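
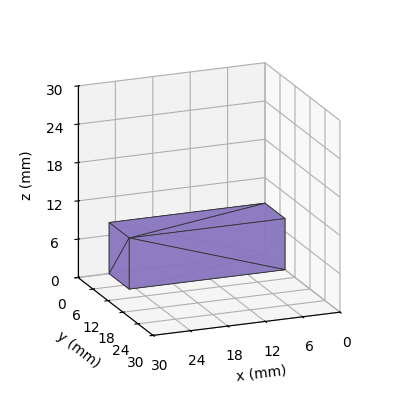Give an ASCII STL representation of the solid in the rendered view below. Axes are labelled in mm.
Reading the render: the shape is a rectangular box, roughly 25 × 8 mm footprint and 8 mm tall (dimensions read to the nearest mm from the axis ticks). For the STL, each face is triangulated and given an outward normal.

solid part
  facet normal 0.0000 0.0000 -1.0000
    outer loop
      vertex 25.00 8.00 0.00
      vertex 25.00 0.00 0.00
      vertex 0.00 0.00 0.00
    endloop
  endfacet
  facet normal 0.0000 0.0000 -1.0000
    outer loop
      vertex 0.00 8.00 0.00
      vertex 25.00 8.00 0.00
      vertex 0.00 0.00 0.00
    endloop
  endfacet
  facet normal 0.0000 0.0000 1.0000
    outer loop
      vertex 0.00 0.00 8.00
      vertex 25.00 0.00 8.00
      vertex 25.00 8.00 8.00
    endloop
  endfacet
  facet normal 0.0000 0.0000 1.0000
    outer loop
      vertex 0.00 0.00 8.00
      vertex 25.00 8.00 8.00
      vertex 0.00 8.00 8.00
    endloop
  endfacet
  facet normal 0.0000 -1.0000 0.0000
    outer loop
      vertex 0.00 0.00 0.00
      vertex 25.00 0.00 0.00
      vertex 25.00 0.00 8.00
    endloop
  endfacet
  facet normal 0.0000 -1.0000 0.0000
    outer loop
      vertex 0.00 0.00 0.00
      vertex 25.00 0.00 8.00
      vertex 0.00 0.00 8.00
    endloop
  endfacet
  facet normal 0.0000 1.0000 0.0000
    outer loop
      vertex 25.00 8.00 8.00
      vertex 25.00 8.00 0.00
      vertex 0.00 8.00 0.00
    endloop
  endfacet
  facet normal 0.0000 1.0000 0.0000
    outer loop
      vertex 0.00 8.00 8.00
      vertex 25.00 8.00 8.00
      vertex 0.00 8.00 0.00
    endloop
  endfacet
  facet normal -1.0000 0.0000 0.0000
    outer loop
      vertex 0.00 8.00 8.00
      vertex 0.00 8.00 0.00
      vertex 0.00 0.00 0.00
    endloop
  endfacet
  facet normal -1.0000 0.0000 0.0000
    outer loop
      vertex 0.00 0.00 8.00
      vertex 0.00 8.00 8.00
      vertex 0.00 0.00 0.00
    endloop
  endfacet
  facet normal 1.0000 0.0000 0.0000
    outer loop
      vertex 25.00 0.00 0.00
      vertex 25.00 8.00 0.00
      vertex 25.00 8.00 8.00
    endloop
  endfacet
  facet normal 1.0000 0.0000 0.0000
    outer loop
      vertex 25.00 0.00 0.00
      vertex 25.00 8.00 8.00
      vertex 25.00 0.00 8.00
    endloop
  endfacet
endsolid part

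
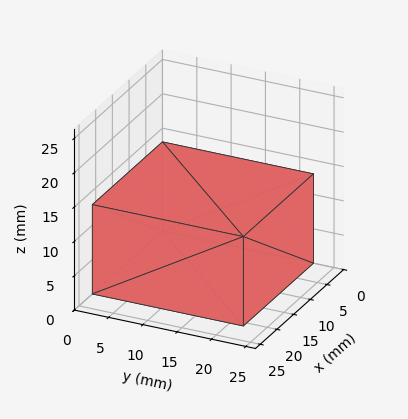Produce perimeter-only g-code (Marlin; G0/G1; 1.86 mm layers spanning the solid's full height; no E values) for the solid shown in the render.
Reading the render: the shape is a rectangular box, roughly 21 × 22 mm footprint and 13 mm tall (dimensions read to the nearest mm from the axis ticks). For the g-code, the solid's height is divided into equal slices at the stated Δz and each level perimeter traced with G1 moves after a G0 lift.

; perimeter-only toolpath
G21 ; units = mm
G90 ; absolute positioning
G28 ; home
; layer 1
G0 Z1.86
G0 X0.00 Y0.00
G1 X21.00 Y0.00
G1 X21.00 Y22.00
G1 X0.00 Y22.00
G1 X0.00 Y0.00
; layer 2
G0 Z3.71
G0 X0.00 Y0.00
G1 X21.00 Y0.00
G1 X21.00 Y22.00
G1 X0.00 Y22.00
G1 X0.00 Y0.00
; layer 3
G0 Z5.57
G0 X0.00 Y0.00
G1 X21.00 Y0.00
G1 X21.00 Y22.00
G1 X0.00 Y22.00
G1 X0.00 Y0.00
; layer 4
G0 Z7.43
G0 X0.00 Y0.00
G1 X21.00 Y0.00
G1 X21.00 Y22.00
G1 X0.00 Y22.00
G1 X0.00 Y0.00
; layer 5
G0 Z9.29
G0 X0.00 Y0.00
G1 X21.00 Y0.00
G1 X21.00 Y22.00
G1 X0.00 Y22.00
G1 X0.00 Y0.00
; layer 6
G0 Z11.14
G0 X0.00 Y0.00
G1 X21.00 Y0.00
G1 X21.00 Y22.00
G1 X0.00 Y22.00
G1 X0.00 Y0.00
; layer 7
G0 Z13.00
G0 X0.00 Y0.00
G1 X21.00 Y0.00
G1 X21.00 Y22.00
G1 X0.00 Y22.00
G1 X0.00 Y0.00
M2 ; end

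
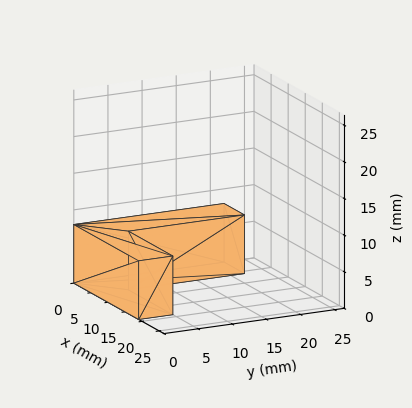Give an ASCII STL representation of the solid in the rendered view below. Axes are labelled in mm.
Reading the render: the shape is an L-shaped prism: outer 19 × 22 mm, arm thicknesses ≈ 5 mm (horizontal) and 6 mm (vertical), extruded 8 mm in z (dimensions read to the nearest mm from the axis ticks). For the STL, each face is triangulated and given an outward normal.

solid part
  facet normal 0.0000 0.0000 -1.0000
    outer loop
      vertex 19.00 5.00 0.00
      vertex 19.00 0.00 0.00
      vertex 0.00 0.00 0.00
    endloop
  endfacet
  facet normal 0.0000 0.0000 -1.0000
    outer loop
      vertex 6.00 5.00 0.00
      vertex 19.00 5.00 0.00
      vertex 0.00 0.00 0.00
    endloop
  endfacet
  facet normal 0.0000 0.0000 -1.0000
    outer loop
      vertex 6.00 22.00 0.00
      vertex 6.00 5.00 0.00
      vertex 0.00 0.00 0.00
    endloop
  endfacet
  facet normal 0.0000 0.0000 -1.0000
    outer loop
      vertex 0.00 22.00 0.00
      vertex 6.00 22.00 0.00
      vertex 0.00 0.00 0.00
    endloop
  endfacet
  facet normal 0.0000 0.0000 1.0000
    outer loop
      vertex 0.00 0.00 8.00
      vertex 19.00 0.00 8.00
      vertex 19.00 5.00 8.00
    endloop
  endfacet
  facet normal 0.0000 0.0000 1.0000
    outer loop
      vertex 0.00 0.00 8.00
      vertex 19.00 5.00 8.00
      vertex 6.00 5.00 8.00
    endloop
  endfacet
  facet normal 0.0000 0.0000 1.0000
    outer loop
      vertex 0.00 0.00 8.00
      vertex 6.00 5.00 8.00
      vertex 6.00 22.00 8.00
    endloop
  endfacet
  facet normal 0.0000 0.0000 1.0000
    outer loop
      vertex 0.00 0.00 8.00
      vertex 6.00 22.00 8.00
      vertex 0.00 22.00 8.00
    endloop
  endfacet
  facet normal 0.0000 -1.0000 0.0000
    outer loop
      vertex 0.00 0.00 0.00
      vertex 19.00 0.00 0.00
      vertex 19.00 0.00 8.00
    endloop
  endfacet
  facet normal 0.0000 -1.0000 0.0000
    outer loop
      vertex 0.00 0.00 0.00
      vertex 19.00 0.00 8.00
      vertex 0.00 0.00 8.00
    endloop
  endfacet
  facet normal 1.0000 0.0000 0.0000
    outer loop
      vertex 19.00 0.00 0.00
      vertex 19.00 5.00 0.00
      vertex 19.00 5.00 8.00
    endloop
  endfacet
  facet normal 1.0000 0.0000 0.0000
    outer loop
      vertex 19.00 0.00 0.00
      vertex 19.00 5.00 8.00
      vertex 19.00 0.00 8.00
    endloop
  endfacet
  facet normal 0.0000 1.0000 0.0000
    outer loop
      vertex 19.00 5.00 0.00
      vertex 6.00 5.00 0.00
      vertex 6.00 5.00 8.00
    endloop
  endfacet
  facet normal 0.0000 1.0000 0.0000
    outer loop
      vertex 19.00 5.00 0.00
      vertex 6.00 5.00 8.00
      vertex 19.00 5.00 8.00
    endloop
  endfacet
  facet normal 1.0000 0.0000 0.0000
    outer loop
      vertex 6.00 5.00 0.00
      vertex 6.00 22.00 0.00
      vertex 6.00 22.00 8.00
    endloop
  endfacet
  facet normal 1.0000 0.0000 0.0000
    outer loop
      vertex 6.00 5.00 0.00
      vertex 6.00 22.00 8.00
      vertex 6.00 5.00 8.00
    endloop
  endfacet
  facet normal 0.0000 1.0000 0.0000
    outer loop
      vertex 6.00 22.00 0.00
      vertex 0.00 22.00 0.00
      vertex 0.00 22.00 8.00
    endloop
  endfacet
  facet normal 0.0000 1.0000 0.0000
    outer loop
      vertex 6.00 22.00 0.00
      vertex 0.00 22.00 8.00
      vertex 6.00 22.00 8.00
    endloop
  endfacet
  facet normal -1.0000 0.0000 0.0000
    outer loop
      vertex 0.00 22.00 0.00
      vertex 0.00 0.00 0.00
      vertex 0.00 0.00 8.00
    endloop
  endfacet
  facet normal -1.0000 0.0000 0.0000
    outer loop
      vertex 0.00 22.00 0.00
      vertex 0.00 0.00 8.00
      vertex 0.00 22.00 8.00
    endloop
  endfacet
endsolid part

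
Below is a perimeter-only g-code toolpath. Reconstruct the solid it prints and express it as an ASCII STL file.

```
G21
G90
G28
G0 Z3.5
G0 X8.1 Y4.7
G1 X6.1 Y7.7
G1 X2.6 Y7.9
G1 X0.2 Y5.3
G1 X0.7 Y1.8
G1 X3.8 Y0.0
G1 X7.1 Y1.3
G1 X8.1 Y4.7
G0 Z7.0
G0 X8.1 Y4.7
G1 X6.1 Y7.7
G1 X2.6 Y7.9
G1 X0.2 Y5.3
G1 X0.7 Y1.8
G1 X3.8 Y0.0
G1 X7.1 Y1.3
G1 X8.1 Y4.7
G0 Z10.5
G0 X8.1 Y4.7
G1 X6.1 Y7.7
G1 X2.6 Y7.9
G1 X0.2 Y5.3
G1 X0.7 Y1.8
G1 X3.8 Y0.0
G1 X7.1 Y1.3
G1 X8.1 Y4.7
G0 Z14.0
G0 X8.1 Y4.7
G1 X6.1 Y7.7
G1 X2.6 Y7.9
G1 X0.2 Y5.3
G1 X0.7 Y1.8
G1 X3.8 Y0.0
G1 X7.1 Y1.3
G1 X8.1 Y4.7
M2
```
solid part
  facet normal 0.0000 0.0000 -1.0000
    outer loop
      vertex 2.6 7.9 0.0
      vertex 6.1 7.7 0.0
      vertex 8.1 4.7 0.0
    endloop
  endfacet
  facet normal 0.0000 0.0000 -1.0000
    outer loop
      vertex 0.2 5.3 0.0
      vertex 2.6 7.9 0.0
      vertex 8.1 4.7 0.0
    endloop
  endfacet
  facet normal 0.0000 0.0000 -1.0000
    outer loop
      vertex 0.7 1.8 0.0
      vertex 0.2 5.3 0.0
      vertex 8.1 4.7 0.0
    endloop
  endfacet
  facet normal 0.0000 0.0000 -1.0000
    outer loop
      vertex 3.8 0.0 0.0
      vertex 0.7 1.8 0.0
      vertex 8.1 4.7 0.0
    endloop
  endfacet
  facet normal 0.0000 0.0000 -1.0000
    outer loop
      vertex 7.1 1.3 0.0
      vertex 3.8 0.0 0.0
      vertex 8.1 4.7 0.0
    endloop
  endfacet
  facet normal 0.0000 0.0000 1.0000
    outer loop
      vertex 8.1 4.7 14.0
      vertex 6.1 7.7 14.0
      vertex 2.6 7.9 14.0
    endloop
  endfacet
  facet normal 0.0000 0.0000 1.0000
    outer loop
      vertex 8.1 4.7 14.0
      vertex 2.6 7.9 14.0
      vertex 0.2 5.3 14.0
    endloop
  endfacet
  facet normal 0.0000 0.0000 1.0000
    outer loop
      vertex 8.1 4.7 14.0
      vertex 0.2 5.3 14.0
      vertex 0.7 1.8 14.0
    endloop
  endfacet
  facet normal 0.0000 0.0000 1.0000
    outer loop
      vertex 8.1 4.7 14.0
      vertex 0.7 1.8 14.0
      vertex 3.8 0.0 14.0
    endloop
  endfacet
  facet normal 0.0000 0.0000 1.0000
    outer loop
      vertex 8.1 4.7 14.0
      vertex 3.8 0.0 14.0
      vertex 7.1 1.3 14.0
    endloop
  endfacet
  facet normal 0.8321 0.5547 0.0000
    outer loop
      vertex 8.1 4.7 0.0
      vertex 6.1 7.7 0.0
      vertex 6.1 7.7 14.0
    endloop
  endfacet
  facet normal 0.8321 0.5547 0.0000
    outer loop
      vertex 8.1 4.7 0.0
      vertex 6.1 7.7 14.0
      vertex 8.1 4.7 14.0
    endloop
  endfacet
  facet normal 0.0570 0.9984 0.0000
    outer loop
      vertex 6.1 7.7 0.0
      vertex 2.6 7.9 0.0
      vertex 2.6 7.9 14.0
    endloop
  endfacet
  facet normal 0.0570 0.9984 0.0000
    outer loop
      vertex 6.1 7.7 0.0
      vertex 2.6 7.9 14.0
      vertex 6.1 7.7 14.0
    endloop
  endfacet
  facet normal -0.7348 0.6783 0.0000
    outer loop
      vertex 2.6 7.9 0.0
      vertex 0.2 5.3 0.0
      vertex 0.2 5.3 14.0
    endloop
  endfacet
  facet normal -0.7348 0.6783 0.0000
    outer loop
      vertex 2.6 7.9 0.0
      vertex 0.2 5.3 14.0
      vertex 2.6 7.9 14.0
    endloop
  endfacet
  facet normal -0.9899 -0.1414 0.0000
    outer loop
      vertex 0.2 5.3 0.0
      vertex 0.7 1.8 0.0
      vertex 0.7 1.8 14.0
    endloop
  endfacet
  facet normal -0.9899 -0.1414 0.0000
    outer loop
      vertex 0.2 5.3 0.0
      vertex 0.7 1.8 14.0
      vertex 0.2 5.3 14.0
    endloop
  endfacet
  facet normal -0.5021 -0.8648 0.0000
    outer loop
      vertex 0.7 1.8 0.0
      vertex 3.8 0.0 0.0
      vertex 3.8 0.0 14.0
    endloop
  endfacet
  facet normal -0.5021 -0.8648 0.0000
    outer loop
      vertex 0.7 1.8 0.0
      vertex 3.8 0.0 14.0
      vertex 0.7 1.8 14.0
    endloop
  endfacet
  facet normal 0.3665 -0.9304 0.0000
    outer loop
      vertex 3.8 0.0 0.0
      vertex 7.1 1.3 0.0
      vertex 7.1 1.3 14.0
    endloop
  endfacet
  facet normal 0.3665 -0.9304 0.0000
    outer loop
      vertex 3.8 0.0 0.0
      vertex 7.1 1.3 14.0
      vertex 3.8 0.0 14.0
    endloop
  endfacet
  facet normal 0.9594 -0.2822 0.0000
    outer loop
      vertex 7.1 1.3 0.0
      vertex 8.1 4.7 0.0
      vertex 8.1 4.7 14.0
    endloop
  endfacet
  facet normal 0.9594 -0.2822 0.0000
    outer loop
      vertex 7.1 1.3 0.0
      vertex 8.1 4.7 14.0
      vertex 7.1 1.3 14.0
    endloop
  endfacet
endsolid part

The G0 Z moves step by Δz≈3.5 mm. Every layer's G1 loop is the same polygon, so the solid is a straight extrusion of it from z=0 to z≈14. Closing with flat bottom and top caps and triangulating gives 24 facets — a regular 7-sided prism (a cylinder approximated with 7 flat sides), circumscribed radius ≈ 4.1 mm, height ≈ 14 mm.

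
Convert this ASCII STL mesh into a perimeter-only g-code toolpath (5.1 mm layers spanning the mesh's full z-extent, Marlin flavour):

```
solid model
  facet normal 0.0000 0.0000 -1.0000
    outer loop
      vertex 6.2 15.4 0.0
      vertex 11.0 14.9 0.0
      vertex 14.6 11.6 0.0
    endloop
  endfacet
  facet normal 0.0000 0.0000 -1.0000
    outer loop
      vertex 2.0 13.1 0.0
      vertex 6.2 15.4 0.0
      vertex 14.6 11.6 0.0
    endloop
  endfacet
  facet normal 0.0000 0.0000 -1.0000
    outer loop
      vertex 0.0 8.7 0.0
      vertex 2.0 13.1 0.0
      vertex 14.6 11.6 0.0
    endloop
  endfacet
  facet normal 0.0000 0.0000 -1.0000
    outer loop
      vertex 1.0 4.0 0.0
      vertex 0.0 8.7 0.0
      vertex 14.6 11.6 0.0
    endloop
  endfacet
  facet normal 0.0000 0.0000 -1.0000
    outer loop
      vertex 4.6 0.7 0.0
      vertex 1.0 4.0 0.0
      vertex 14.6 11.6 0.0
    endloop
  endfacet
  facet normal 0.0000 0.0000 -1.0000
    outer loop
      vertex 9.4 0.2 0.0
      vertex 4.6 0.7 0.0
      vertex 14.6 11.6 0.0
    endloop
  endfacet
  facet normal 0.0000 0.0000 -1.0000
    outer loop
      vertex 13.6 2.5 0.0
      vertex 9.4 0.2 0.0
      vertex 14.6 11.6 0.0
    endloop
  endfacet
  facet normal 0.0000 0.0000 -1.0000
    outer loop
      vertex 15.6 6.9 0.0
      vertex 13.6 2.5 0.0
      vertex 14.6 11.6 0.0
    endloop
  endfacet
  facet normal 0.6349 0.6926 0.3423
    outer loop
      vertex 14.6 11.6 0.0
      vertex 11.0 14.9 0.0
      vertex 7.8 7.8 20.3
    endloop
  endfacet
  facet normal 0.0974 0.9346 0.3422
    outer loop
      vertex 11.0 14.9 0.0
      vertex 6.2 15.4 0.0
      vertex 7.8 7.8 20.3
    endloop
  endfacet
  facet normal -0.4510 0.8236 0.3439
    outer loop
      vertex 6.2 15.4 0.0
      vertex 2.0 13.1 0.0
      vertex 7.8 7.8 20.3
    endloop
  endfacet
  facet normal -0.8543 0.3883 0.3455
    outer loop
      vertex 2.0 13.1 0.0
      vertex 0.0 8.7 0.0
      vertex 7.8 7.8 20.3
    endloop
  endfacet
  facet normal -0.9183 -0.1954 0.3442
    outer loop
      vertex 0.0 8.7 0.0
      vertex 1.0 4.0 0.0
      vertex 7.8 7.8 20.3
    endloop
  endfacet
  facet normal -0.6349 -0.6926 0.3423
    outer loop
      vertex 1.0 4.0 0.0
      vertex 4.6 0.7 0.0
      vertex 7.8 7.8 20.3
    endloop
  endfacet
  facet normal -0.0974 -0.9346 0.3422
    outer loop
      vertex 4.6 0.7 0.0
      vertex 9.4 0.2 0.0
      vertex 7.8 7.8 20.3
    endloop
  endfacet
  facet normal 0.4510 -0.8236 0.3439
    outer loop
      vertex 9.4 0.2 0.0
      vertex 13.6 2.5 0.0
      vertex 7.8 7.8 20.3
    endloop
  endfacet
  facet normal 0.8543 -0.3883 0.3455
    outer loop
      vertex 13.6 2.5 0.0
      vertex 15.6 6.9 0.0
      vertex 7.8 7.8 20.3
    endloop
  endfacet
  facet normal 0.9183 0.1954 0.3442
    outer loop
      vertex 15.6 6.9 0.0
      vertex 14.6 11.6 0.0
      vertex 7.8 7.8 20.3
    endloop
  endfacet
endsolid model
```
; perimeter-only toolpath
G21 ; units = mm
G90 ; absolute positioning
G28 ; home
; layer 1
G0 Z5.1
G0 X12.9 Y10.6
G1 X10.2 Y13.1
G1 X6.6 Y13.5
G1 X3.5 Y11.8
G1 X1.9 Y8.5
G1 X2.7 Y5.0
G1 X5.4 Y2.5
G1 X9.0 Y2.1
G1 X12.1 Y3.8
G1 X13.6 Y7.1
G1 X12.9 Y10.6
; layer 2
G0 Z10.2
G0 X11.2 Y9.7
G1 X9.4 Y11.3
G1 X7.0 Y11.6
G1 X4.9 Y10.4
G1 X3.9 Y8.2
G1 X4.4 Y5.9
G1 X6.2 Y4.2
G1 X8.6 Y4.0
G1 X10.7 Y5.2
G1 X11.7 Y7.3
G1 X11.2 Y9.7
; layer 3
G0 Z15.2
G0 X9.5 Y8.8
G1 X8.6 Y9.6
G1 X7.4 Y9.7
G1 X6.3 Y9.1
G1 X5.8 Y8.0
G1 X6.1 Y6.8
G1 X7.0 Y6.0
G1 X8.2 Y5.9
G1 X9.2 Y6.5
G1 X9.8 Y7.6
G1 X9.5 Y8.8
M2 ; end

The solid is a regular 10-sided pyramid, base circumscribed radius ≈ 7.8 mm, apex at z ≈ 20.3 mm. Slicing at Δz = 5.1 mm — 4 equal slices spanning the solid's height, so layer i sits at z = i·h/4 — gives 3 non-empty perimeters. Each is a 10-segment closed polygon; G0 lifts to the layer z and rapids to the start vertex, then G1 traces the edges. The cross-section shrinks linearly with z (the slice at the apex is degenerate and omitted).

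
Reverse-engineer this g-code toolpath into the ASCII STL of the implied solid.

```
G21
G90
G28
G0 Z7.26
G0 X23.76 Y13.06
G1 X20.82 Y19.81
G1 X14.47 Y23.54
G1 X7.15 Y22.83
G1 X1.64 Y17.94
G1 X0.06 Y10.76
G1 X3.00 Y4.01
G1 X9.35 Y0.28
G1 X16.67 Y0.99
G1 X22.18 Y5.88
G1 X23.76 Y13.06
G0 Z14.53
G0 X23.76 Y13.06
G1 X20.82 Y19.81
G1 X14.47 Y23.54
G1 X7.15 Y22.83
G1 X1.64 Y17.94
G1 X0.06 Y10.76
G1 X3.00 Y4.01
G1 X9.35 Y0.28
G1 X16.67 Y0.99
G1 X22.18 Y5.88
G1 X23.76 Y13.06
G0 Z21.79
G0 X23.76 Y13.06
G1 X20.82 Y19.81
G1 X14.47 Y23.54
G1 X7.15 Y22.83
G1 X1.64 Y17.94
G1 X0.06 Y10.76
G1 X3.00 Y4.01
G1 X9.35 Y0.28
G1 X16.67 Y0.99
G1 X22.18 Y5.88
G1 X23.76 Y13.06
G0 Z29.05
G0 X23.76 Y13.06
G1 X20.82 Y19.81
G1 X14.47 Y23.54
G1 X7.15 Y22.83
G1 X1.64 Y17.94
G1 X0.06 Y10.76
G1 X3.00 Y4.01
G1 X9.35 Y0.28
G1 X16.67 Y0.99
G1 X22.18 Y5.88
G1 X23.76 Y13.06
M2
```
solid part
  facet normal 0.0000 0.0000 -1.0000
    outer loop
      vertex 14.47 23.54 0.00
      vertex 20.82 19.81 0.00
      vertex 23.76 13.06 0.00
    endloop
  endfacet
  facet normal 0.0000 0.0000 -1.0000
    outer loop
      vertex 7.15 22.83 0.00
      vertex 14.47 23.54 0.00
      vertex 23.76 13.06 0.00
    endloop
  endfacet
  facet normal 0.0000 0.0000 -1.0000
    outer loop
      vertex 1.64 17.94 0.00
      vertex 7.15 22.83 0.00
      vertex 23.76 13.06 0.00
    endloop
  endfacet
  facet normal 0.0000 0.0000 -1.0000
    outer loop
      vertex 0.06 10.76 0.00
      vertex 1.64 17.94 0.00
      vertex 23.76 13.06 0.00
    endloop
  endfacet
  facet normal 0.0000 0.0000 -1.0000
    outer loop
      vertex 3.00 4.01 0.00
      vertex 0.06 10.76 0.00
      vertex 23.76 13.06 0.00
    endloop
  endfacet
  facet normal 0.0000 0.0000 -1.0000
    outer loop
      vertex 9.35 0.28 0.00
      vertex 3.00 4.01 0.00
      vertex 23.76 13.06 0.00
    endloop
  endfacet
  facet normal 0.0000 0.0000 -1.0000
    outer loop
      vertex 16.67 0.99 0.00
      vertex 9.35 0.28 0.00
      vertex 23.76 13.06 0.00
    endloop
  endfacet
  facet normal 0.0000 0.0000 -1.0000
    outer loop
      vertex 22.18 5.88 0.00
      vertex 16.67 0.99 0.00
      vertex 23.76 13.06 0.00
    endloop
  endfacet
  facet normal 0.0000 0.0000 1.0000
    outer loop
      vertex 23.76 13.06 29.05
      vertex 20.82 19.81 29.05
      vertex 14.47 23.54 29.05
    endloop
  endfacet
  facet normal 0.0000 0.0000 1.0000
    outer loop
      vertex 23.76 13.06 29.05
      vertex 14.47 23.54 29.05
      vertex 7.15 22.83 29.05
    endloop
  endfacet
  facet normal 0.0000 0.0000 1.0000
    outer loop
      vertex 23.76 13.06 29.05
      vertex 7.15 22.83 29.05
      vertex 1.64 17.94 29.05
    endloop
  endfacet
  facet normal 0.0000 0.0000 1.0000
    outer loop
      vertex 23.76 13.06 29.05
      vertex 1.64 17.94 29.05
      vertex 0.06 10.76 29.05
    endloop
  endfacet
  facet normal 0.0000 0.0000 1.0000
    outer loop
      vertex 23.76 13.06 29.05
      vertex 0.06 10.76 29.05
      vertex 3.00 4.01 29.05
    endloop
  endfacet
  facet normal 0.0000 0.0000 1.0000
    outer loop
      vertex 23.76 13.06 29.05
      vertex 3.00 4.01 29.05
      vertex 9.35 0.28 29.05
    endloop
  endfacet
  facet normal 0.0000 0.0000 1.0000
    outer loop
      vertex 23.76 13.06 29.05
      vertex 9.35 0.28 29.05
      vertex 16.67 0.99 29.05
    endloop
  endfacet
  facet normal 0.0000 0.0000 1.0000
    outer loop
      vertex 23.76 13.06 29.05
      vertex 16.67 0.99 29.05
      vertex 22.18 5.88 29.05
    endloop
  endfacet
  facet normal 0.9168 0.3993 0.0000
    outer loop
      vertex 23.76 13.06 0.00
      vertex 20.82 19.81 0.00
      vertex 20.82 19.81 29.05
    endloop
  endfacet
  facet normal 0.9168 0.3993 0.0000
    outer loop
      vertex 23.76 13.06 0.00
      vertex 20.82 19.81 29.05
      vertex 23.76 13.06 29.05
    endloop
  endfacet
  facet normal 0.5065 0.8622 0.0000
    outer loop
      vertex 20.82 19.81 0.00
      vertex 14.47 23.54 0.00
      vertex 14.47 23.54 29.05
    endloop
  endfacet
  facet normal 0.5065 0.8622 0.0000
    outer loop
      vertex 20.82 19.81 0.00
      vertex 14.47 23.54 29.05
      vertex 20.82 19.81 29.05
    endloop
  endfacet
  facet normal -0.0965 0.9953 0.0000
    outer loop
      vertex 14.47 23.54 0.00
      vertex 7.15 22.83 0.00
      vertex 7.15 22.83 29.05
    endloop
  endfacet
  facet normal -0.0965 0.9953 0.0000
    outer loop
      vertex 14.47 23.54 0.00
      vertex 7.15 22.83 29.05
      vertex 14.47 23.54 29.05
    endloop
  endfacet
  facet normal -0.6638 0.7479 0.0000
    outer loop
      vertex 7.15 22.83 0.00
      vertex 1.64 17.94 0.00
      vertex 1.64 17.94 29.05
    endloop
  endfacet
  facet normal -0.6638 0.7479 0.0000
    outer loop
      vertex 7.15 22.83 0.00
      vertex 1.64 17.94 29.05
      vertex 7.15 22.83 29.05
    endloop
  endfacet
  facet normal -0.9766 0.2149 0.0000
    outer loop
      vertex 1.64 17.94 0.00
      vertex 0.06 10.76 0.00
      vertex 0.06 10.76 29.05
    endloop
  endfacet
  facet normal -0.9766 0.2149 0.0000
    outer loop
      vertex 1.64 17.94 0.00
      vertex 0.06 10.76 29.05
      vertex 1.64 17.94 29.05
    endloop
  endfacet
  facet normal -0.9168 -0.3993 0.0000
    outer loop
      vertex 0.06 10.76 0.00
      vertex 3.00 4.01 0.00
      vertex 3.00 4.01 29.05
    endloop
  endfacet
  facet normal -0.9168 -0.3993 0.0000
    outer loop
      vertex 0.06 10.76 0.00
      vertex 3.00 4.01 29.05
      vertex 0.06 10.76 29.05
    endloop
  endfacet
  facet normal -0.5065 -0.8622 0.0000
    outer loop
      vertex 3.00 4.01 0.00
      vertex 9.35 0.28 0.00
      vertex 9.35 0.28 29.05
    endloop
  endfacet
  facet normal -0.5065 -0.8622 0.0000
    outer loop
      vertex 3.00 4.01 0.00
      vertex 9.35 0.28 29.05
      vertex 3.00 4.01 29.05
    endloop
  endfacet
  facet normal 0.0965 -0.9953 0.0000
    outer loop
      vertex 9.35 0.28 0.00
      vertex 16.67 0.99 0.00
      vertex 16.67 0.99 29.05
    endloop
  endfacet
  facet normal 0.0965 -0.9953 0.0000
    outer loop
      vertex 9.35 0.28 0.00
      vertex 16.67 0.99 29.05
      vertex 9.35 0.28 29.05
    endloop
  endfacet
  facet normal 0.6638 -0.7479 0.0000
    outer loop
      vertex 16.67 0.99 0.00
      vertex 22.18 5.88 0.00
      vertex 22.18 5.88 29.05
    endloop
  endfacet
  facet normal 0.6638 -0.7479 0.0000
    outer loop
      vertex 16.67 0.99 0.00
      vertex 22.18 5.88 29.05
      vertex 16.67 0.99 29.05
    endloop
  endfacet
  facet normal 0.9766 -0.2149 0.0000
    outer loop
      vertex 22.18 5.88 0.00
      vertex 23.76 13.06 0.00
      vertex 23.76 13.06 29.05
    endloop
  endfacet
  facet normal 0.9766 -0.2149 0.0000
    outer loop
      vertex 22.18 5.88 0.00
      vertex 23.76 13.06 29.05
      vertex 22.18 5.88 29.05
    endloop
  endfacet
endsolid part

The G0 Z moves step by Δz≈7.26 mm. Every layer's G1 loop is the same polygon, so the solid is a straight extrusion of it from z=0 to z≈29.1. Closing with flat bottom and top caps and triangulating gives 36 facets — a regular 10-sided prism (a cylinder approximated with 10 flat sides), circumscribed radius ≈ 11.9 mm, height ≈ 29.1 mm.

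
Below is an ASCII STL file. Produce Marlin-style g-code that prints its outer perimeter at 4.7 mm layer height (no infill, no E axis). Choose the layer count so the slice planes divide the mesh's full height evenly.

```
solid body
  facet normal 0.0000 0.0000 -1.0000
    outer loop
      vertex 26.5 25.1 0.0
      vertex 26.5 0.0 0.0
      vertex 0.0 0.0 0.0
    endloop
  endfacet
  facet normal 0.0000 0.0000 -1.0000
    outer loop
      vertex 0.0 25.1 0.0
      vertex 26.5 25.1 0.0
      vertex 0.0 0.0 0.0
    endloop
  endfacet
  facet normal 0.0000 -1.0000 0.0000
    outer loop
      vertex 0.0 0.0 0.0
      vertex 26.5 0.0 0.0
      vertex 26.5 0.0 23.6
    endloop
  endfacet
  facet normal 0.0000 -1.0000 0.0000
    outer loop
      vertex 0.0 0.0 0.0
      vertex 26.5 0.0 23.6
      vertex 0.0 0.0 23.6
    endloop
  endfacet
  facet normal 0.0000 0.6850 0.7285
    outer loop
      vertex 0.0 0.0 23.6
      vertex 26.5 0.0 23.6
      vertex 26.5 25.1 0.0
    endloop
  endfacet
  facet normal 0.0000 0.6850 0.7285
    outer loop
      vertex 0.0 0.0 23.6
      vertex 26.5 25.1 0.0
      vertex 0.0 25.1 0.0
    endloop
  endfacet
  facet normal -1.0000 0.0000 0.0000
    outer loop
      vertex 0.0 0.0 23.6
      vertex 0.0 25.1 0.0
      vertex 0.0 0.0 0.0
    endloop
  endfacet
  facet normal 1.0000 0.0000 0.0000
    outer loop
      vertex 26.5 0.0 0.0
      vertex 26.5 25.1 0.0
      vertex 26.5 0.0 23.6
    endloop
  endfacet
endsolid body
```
; perimeter-only toolpath
G21 ; units = mm
G90 ; absolute positioning
G28 ; home
; layer 1
G0 Z4.7
G0 X0.0 Y0.0
G1 X26.5 Y0.0
G1 X26.5 Y20.1
G1 X0.0 Y20.1
G1 X0.0 Y0.0
; layer 2
G0 Z9.4
G0 X0.0 Y0.0
G1 X26.5 Y0.0
G1 X26.5 Y15.1
G1 X0.0 Y15.1
G1 X0.0 Y0.0
; layer 3
G0 Z14.2
G0 X0.0 Y0.0
G1 X26.5 Y0.0
G1 X26.5 Y10.0
G1 X0.0 Y10.0
G1 X0.0 Y0.0
; layer 4
G0 Z18.9
G0 X0.0 Y0.0
G1 X26.5 Y0.0
G1 X26.5 Y5.0
G1 X0.0 Y5.0
G1 X0.0 Y0.0
M2 ; end

The solid is a wedge (ramp): 26.5 × 25.1 mm base, rising to 23.6 mm along the y=0 edge and sloping linearly to z=0 at y=25.1. Slicing at Δz = 4.7 mm — 5 equal slices spanning the solid's height, so layer i sits at z = i·h/5 — gives 4 non-empty perimeters. Each is a 4-segment closed polygon; G0 lifts to the layer z and rapids to the start vertex, then G1 traces the edges. The cross-section shrinks linearly with z (the slice at the apex is degenerate and omitted).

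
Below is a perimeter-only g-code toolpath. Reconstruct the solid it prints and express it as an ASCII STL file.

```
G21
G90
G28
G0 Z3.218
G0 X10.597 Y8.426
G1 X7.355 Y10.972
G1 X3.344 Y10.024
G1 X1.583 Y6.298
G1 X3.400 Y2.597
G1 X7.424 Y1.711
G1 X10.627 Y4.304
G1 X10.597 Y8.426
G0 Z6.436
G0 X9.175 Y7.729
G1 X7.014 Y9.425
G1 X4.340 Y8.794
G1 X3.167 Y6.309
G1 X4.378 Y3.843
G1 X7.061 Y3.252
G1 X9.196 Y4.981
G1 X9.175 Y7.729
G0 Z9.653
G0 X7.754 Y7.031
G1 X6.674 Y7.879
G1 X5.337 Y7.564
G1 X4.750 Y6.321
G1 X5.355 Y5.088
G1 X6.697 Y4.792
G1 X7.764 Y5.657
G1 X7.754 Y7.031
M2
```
solid part
  facet normal 0.0000 0.0000 -1.0000
    outer loop
      vertex 2.347 11.255 0.000
      vertex 7.696 12.518 0.000
      vertex 12.018 9.124 0.000
    endloop
  endfacet
  facet normal 0.0000 0.0000 -1.0000
    outer loop
      vertex 0.000 6.286 0.000
      vertex 2.347 11.255 0.000
      vertex 12.018 9.124 0.000
    endloop
  endfacet
  facet normal 0.0000 0.0000 -1.0000
    outer loop
      vertex 2.422 1.352 0.000
      vertex 0.000 6.286 0.000
      vertex 12.018 9.124 0.000
    endloop
  endfacet
  facet normal 0.0000 0.0000 -1.0000
    outer loop
      vertex 7.788 0.170 0.000
      vertex 2.422 1.352 0.000
      vertex 12.018 9.124 0.000
    endloop
  endfacet
  facet normal 0.0000 0.0000 -1.0000
    outer loop
      vertex 12.059 3.628 0.000
      vertex 7.788 0.170 0.000
      vertex 12.018 9.124 0.000
    endloop
  endfacet
  facet normal 0.5646 0.7190 0.4053
    outer loop
      vertex 12.018 9.124 0.000
      vertex 7.696 12.518 0.000
      vertex 6.333 6.333 12.871
    endloop
  endfacet
  facet normal -0.2101 0.8897 0.4053
    outer loop
      vertex 7.696 12.518 0.000
      vertex 2.347 11.255 0.000
      vertex 6.333 6.333 12.871
    endloop
  endfacet
  facet normal -0.8266 0.3904 0.4053
    outer loop
      vertex 2.347 11.255 0.000
      vertex 0.000 6.286 0.000
      vertex 6.333 6.333 12.871
    endloop
  endfacet
  facet normal -0.8207 -0.4028 0.4053
    outer loop
      vertex 0.000 6.286 0.000
      vertex 2.422 1.352 0.000
      vertex 6.333 6.333 12.871
    endloop
  endfacet
  facet normal -0.1967 -0.8928 0.4053
    outer loop
      vertex 2.422 1.352 0.000
      vertex 7.788 0.170 0.000
      vertex 6.333 6.333 12.871
    endloop
  endfacet
  facet normal 0.5753 -0.7105 0.4052
    outer loop
      vertex 7.788 0.170 0.000
      vertex 12.059 3.628 0.000
      vertex 6.333 6.333 12.871
    endloop
  endfacet
  facet normal 0.9142 0.0068 0.4053
    outer loop
      vertex 12.059 3.628 0.000
      vertex 12.018 9.124 0.000
      vertex 6.333 6.333 12.871
    endloop
  endfacet
endsolid part

The G0 Z moves step by Δz≈3.218 mm. The G1 loops shrink linearly with z, so the solid tapers from its base footprint up to z≈12.9. Closing with a flat bottom cap and the tapered top and triangulating gives 12 facets — a regular 7-sided pyramid, base circumscribed radius ≈ 6.33 mm, apex at z ≈ 12.9 mm.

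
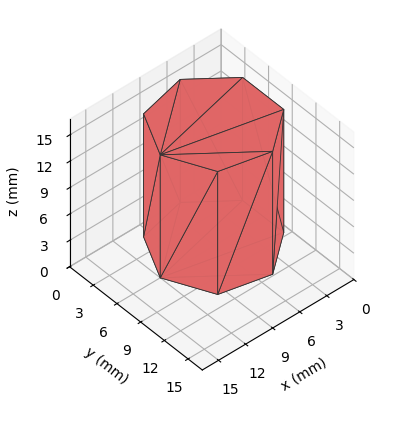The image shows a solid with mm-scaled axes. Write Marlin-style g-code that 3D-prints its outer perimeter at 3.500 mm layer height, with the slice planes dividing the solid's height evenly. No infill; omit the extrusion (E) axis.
Reading the render: the shape is a regular 7-sided prism (a cylinder approximated with 7 flat sides), circumscribed radius ≈ 6 mm, height ≈ 14 mm (dimensions read to the nearest mm from the axis ticks). For the g-code, the solid's height is divided into equal slices at the stated Δz and each level perimeter traced with G1 moves after a G0 lift.

; perimeter-only toolpath
G21 ; units = mm
G90 ; absolute positioning
G28 ; home
; layer 1
G0 Z3.500
G0 X12.000 Y6.000
G1 X9.741 Y10.691
G1 X4.665 Y11.850
G1 X0.594 Y8.603
G1 X0.594 Y3.397
G1 X4.665 Y0.150
G1 X9.741 Y1.309
G1 X12.000 Y6.000
; layer 2
G0 Z7.000
G0 X12.000 Y6.000
G1 X9.741 Y10.691
G1 X4.665 Y11.850
G1 X0.594 Y8.603
G1 X0.594 Y3.397
G1 X4.665 Y0.150
G1 X9.741 Y1.309
G1 X12.000 Y6.000
; layer 3
G0 Z10.500
G0 X12.000 Y6.000
G1 X9.741 Y10.691
G1 X4.665 Y11.850
G1 X0.594 Y8.603
G1 X0.594 Y3.397
G1 X4.665 Y0.150
G1 X9.741 Y1.309
G1 X12.000 Y6.000
; layer 4
G0 Z14.000
G0 X12.000 Y6.000
G1 X9.741 Y10.691
G1 X4.665 Y11.850
G1 X0.594 Y8.603
G1 X0.594 Y3.397
G1 X4.665 Y0.150
G1 X9.741 Y1.309
G1 X12.000 Y6.000
M2 ; end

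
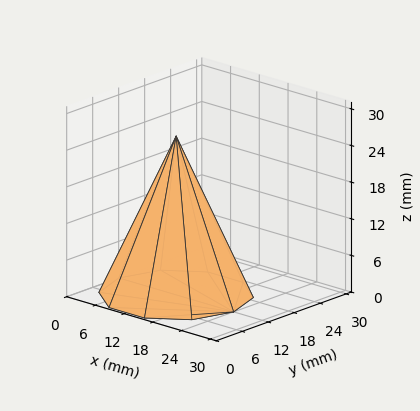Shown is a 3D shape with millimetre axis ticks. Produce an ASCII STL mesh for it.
Reading the render: the shape is a regular 10-sided pyramid, base circumscribed radius ≈ 12 mm, apex at z ≈ 26 mm (dimensions read to the nearest mm from the axis ticks). For the STL, each face is triangulated and given an outward normal.

solid part
  facet normal 0.0000 0.0000 -1.0000
    outer loop
      vertex 15.7 23.4 0.0
      vertex 21.7 19.1 0.0
      vertex 24.0 12.0 0.0
    endloop
  endfacet
  facet normal 0.0000 0.0000 -1.0000
    outer loop
      vertex 8.3 23.4 0.0
      vertex 15.7 23.4 0.0
      vertex 24.0 12.0 0.0
    endloop
  endfacet
  facet normal 0.0000 0.0000 -1.0000
    outer loop
      vertex 2.3 19.1 0.0
      vertex 8.3 23.4 0.0
      vertex 24.0 12.0 0.0
    endloop
  endfacet
  facet normal 0.0000 0.0000 -1.0000
    outer loop
      vertex 0.0 12.0 0.0
      vertex 2.3 19.1 0.0
      vertex 24.0 12.0 0.0
    endloop
  endfacet
  facet normal 0.0000 0.0000 -1.0000
    outer loop
      vertex 2.3 4.9 0.0
      vertex 0.0 12.0 0.0
      vertex 24.0 12.0 0.0
    endloop
  endfacet
  facet normal 0.0000 0.0000 -1.0000
    outer loop
      vertex 8.3 0.6 0.0
      vertex 2.3 4.9 0.0
      vertex 24.0 12.0 0.0
    endloop
  endfacet
  facet normal 0.0000 0.0000 -1.0000
    outer loop
      vertex 15.7 0.6 0.0
      vertex 8.3 0.6 0.0
      vertex 24.0 12.0 0.0
    endloop
  endfacet
  facet normal 0.0000 0.0000 -1.0000
    outer loop
      vertex 21.7 4.9 0.0
      vertex 15.7 0.6 0.0
      vertex 24.0 12.0 0.0
    endloop
  endfacet
  facet normal 0.8711 0.2822 0.4020
    outer loop
      vertex 24.0 12.0 0.0
      vertex 21.7 19.1 0.0
      vertex 12.0 12.0 26.0
    endloop
  endfacet
  facet normal 0.5333 0.7442 0.4022
    outer loop
      vertex 21.7 19.1 0.0
      vertex 15.7 23.4 0.0
      vertex 12.0 12.0 26.0
    endloop
  endfacet
  facet normal 0.0000 0.9158 0.4016
    outer loop
      vertex 15.7 23.4 0.0
      vertex 8.3 23.4 0.0
      vertex 12.0 12.0 26.0
    endloop
  endfacet
  facet normal -0.5333 0.7442 0.4022
    outer loop
      vertex 8.3 23.4 0.0
      vertex 2.3 19.1 0.0
      vertex 12.0 12.0 26.0
    endloop
  endfacet
  facet normal -0.8711 0.2822 0.4020
    outer loop
      vertex 2.3 19.1 0.0
      vertex 0.0 12.0 0.0
      vertex 12.0 12.0 26.0
    endloop
  endfacet
  facet normal -0.8711 -0.2822 0.4020
    outer loop
      vertex 0.0 12.0 0.0
      vertex 2.3 4.9 0.0
      vertex 12.0 12.0 26.0
    endloop
  endfacet
  facet normal -0.5333 -0.7442 0.4022
    outer loop
      vertex 2.3 4.9 0.0
      vertex 8.3 0.6 0.0
      vertex 12.0 12.0 26.0
    endloop
  endfacet
  facet normal 0.0000 -0.9158 0.4016
    outer loop
      vertex 8.3 0.6 0.0
      vertex 15.7 0.6 0.0
      vertex 12.0 12.0 26.0
    endloop
  endfacet
  facet normal 0.5333 -0.7442 0.4022
    outer loop
      vertex 15.7 0.6 0.0
      vertex 21.7 4.9 0.0
      vertex 12.0 12.0 26.0
    endloop
  endfacet
  facet normal 0.8711 -0.2822 0.4020
    outer loop
      vertex 21.7 4.9 0.0
      vertex 24.0 12.0 0.0
      vertex 12.0 12.0 26.0
    endloop
  endfacet
endsolid part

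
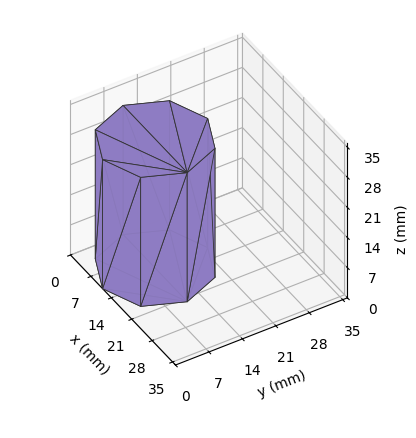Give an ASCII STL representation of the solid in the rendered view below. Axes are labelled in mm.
Reading the render: the shape is a regular 8-sided prism (a cylinder approximated with 8 flat sides), circumscribed radius ≈ 11 mm, height ≈ 30 mm (dimensions read to the nearest mm from the axis ticks). For the STL, each face is triangulated and given an outward normal.

solid part
  facet normal 0.0000 0.0000 -1.0000
    outer loop
      vertex 11.000 22.000 0.000
      vertex 18.778 18.778 0.000
      vertex 22.000 11.000 0.000
    endloop
  endfacet
  facet normal 0.0000 0.0000 -1.0000
    outer loop
      vertex 3.222 18.778 0.000
      vertex 11.000 22.000 0.000
      vertex 22.000 11.000 0.000
    endloop
  endfacet
  facet normal 0.0000 0.0000 -1.0000
    outer loop
      vertex 0.000 11.000 0.000
      vertex 3.222 18.778 0.000
      vertex 22.000 11.000 0.000
    endloop
  endfacet
  facet normal 0.0000 0.0000 -1.0000
    outer loop
      vertex 3.222 3.222 0.000
      vertex 0.000 11.000 0.000
      vertex 22.000 11.000 0.000
    endloop
  endfacet
  facet normal 0.0000 0.0000 -1.0000
    outer loop
      vertex 11.000 0.000 0.000
      vertex 3.222 3.222 0.000
      vertex 22.000 11.000 0.000
    endloop
  endfacet
  facet normal 0.0000 0.0000 -1.0000
    outer loop
      vertex 18.778 3.222 0.000
      vertex 11.000 0.000 0.000
      vertex 22.000 11.000 0.000
    endloop
  endfacet
  facet normal 0.0000 0.0000 1.0000
    outer loop
      vertex 22.000 11.000 30.000
      vertex 18.778 18.778 30.000
      vertex 11.000 22.000 30.000
    endloop
  endfacet
  facet normal 0.0000 0.0000 1.0000
    outer loop
      vertex 22.000 11.000 30.000
      vertex 11.000 22.000 30.000
      vertex 3.222 18.778 30.000
    endloop
  endfacet
  facet normal 0.0000 0.0000 1.0000
    outer loop
      vertex 22.000 11.000 30.000
      vertex 3.222 18.778 30.000
      vertex 0.000 11.000 30.000
    endloop
  endfacet
  facet normal 0.0000 0.0000 1.0000
    outer loop
      vertex 22.000 11.000 30.000
      vertex 0.000 11.000 30.000
      vertex 3.222 3.222 30.000
    endloop
  endfacet
  facet normal 0.0000 0.0000 1.0000
    outer loop
      vertex 22.000 11.000 30.000
      vertex 3.222 3.222 30.000
      vertex 11.000 0.000 30.000
    endloop
  endfacet
  facet normal 0.0000 0.0000 1.0000
    outer loop
      vertex 22.000 11.000 30.000
      vertex 11.000 0.000 30.000
      vertex 18.778 3.222 30.000
    endloop
  endfacet
  facet normal 0.9239 0.3827 0.0000
    outer loop
      vertex 22.000 11.000 0.000
      vertex 18.778 18.778 0.000
      vertex 18.778 18.778 30.000
    endloop
  endfacet
  facet normal 0.9239 0.3827 0.0000
    outer loop
      vertex 22.000 11.000 0.000
      vertex 18.778 18.778 30.000
      vertex 22.000 11.000 30.000
    endloop
  endfacet
  facet normal 0.3827 0.9239 0.0000
    outer loop
      vertex 18.778 18.778 0.000
      vertex 11.000 22.000 0.000
      vertex 11.000 22.000 30.000
    endloop
  endfacet
  facet normal 0.3827 0.9239 0.0000
    outer loop
      vertex 18.778 18.778 0.000
      vertex 11.000 22.000 30.000
      vertex 18.778 18.778 30.000
    endloop
  endfacet
  facet normal -0.3827 0.9239 0.0000
    outer loop
      vertex 11.000 22.000 0.000
      vertex 3.222 18.778 0.000
      vertex 3.222 18.778 30.000
    endloop
  endfacet
  facet normal -0.3827 0.9239 0.0000
    outer loop
      vertex 11.000 22.000 0.000
      vertex 3.222 18.778 30.000
      vertex 11.000 22.000 30.000
    endloop
  endfacet
  facet normal -0.9239 0.3827 0.0000
    outer loop
      vertex 3.222 18.778 0.000
      vertex 0.000 11.000 0.000
      vertex 0.000 11.000 30.000
    endloop
  endfacet
  facet normal -0.9239 0.3827 0.0000
    outer loop
      vertex 3.222 18.778 0.000
      vertex 0.000 11.000 30.000
      vertex 3.222 18.778 30.000
    endloop
  endfacet
  facet normal -0.9239 -0.3827 0.0000
    outer loop
      vertex 0.000 11.000 0.000
      vertex 3.222 3.222 0.000
      vertex 3.222 3.222 30.000
    endloop
  endfacet
  facet normal -0.9239 -0.3827 0.0000
    outer loop
      vertex 0.000 11.000 0.000
      vertex 3.222 3.222 30.000
      vertex 0.000 11.000 30.000
    endloop
  endfacet
  facet normal -0.3827 -0.9239 0.0000
    outer loop
      vertex 3.222 3.222 0.000
      vertex 11.000 0.000 0.000
      vertex 11.000 0.000 30.000
    endloop
  endfacet
  facet normal -0.3827 -0.9239 0.0000
    outer loop
      vertex 3.222 3.222 0.000
      vertex 11.000 0.000 30.000
      vertex 3.222 3.222 30.000
    endloop
  endfacet
  facet normal 0.3827 -0.9239 0.0000
    outer loop
      vertex 11.000 0.000 0.000
      vertex 18.778 3.222 0.000
      vertex 18.778 3.222 30.000
    endloop
  endfacet
  facet normal 0.3827 -0.9239 0.0000
    outer loop
      vertex 11.000 0.000 0.000
      vertex 18.778 3.222 30.000
      vertex 11.000 0.000 30.000
    endloop
  endfacet
  facet normal 0.9239 -0.3827 0.0000
    outer loop
      vertex 18.778 3.222 0.000
      vertex 22.000 11.000 0.000
      vertex 22.000 11.000 30.000
    endloop
  endfacet
  facet normal 0.9239 -0.3827 0.0000
    outer loop
      vertex 18.778 3.222 0.000
      vertex 22.000 11.000 30.000
      vertex 18.778 3.222 30.000
    endloop
  endfacet
endsolid part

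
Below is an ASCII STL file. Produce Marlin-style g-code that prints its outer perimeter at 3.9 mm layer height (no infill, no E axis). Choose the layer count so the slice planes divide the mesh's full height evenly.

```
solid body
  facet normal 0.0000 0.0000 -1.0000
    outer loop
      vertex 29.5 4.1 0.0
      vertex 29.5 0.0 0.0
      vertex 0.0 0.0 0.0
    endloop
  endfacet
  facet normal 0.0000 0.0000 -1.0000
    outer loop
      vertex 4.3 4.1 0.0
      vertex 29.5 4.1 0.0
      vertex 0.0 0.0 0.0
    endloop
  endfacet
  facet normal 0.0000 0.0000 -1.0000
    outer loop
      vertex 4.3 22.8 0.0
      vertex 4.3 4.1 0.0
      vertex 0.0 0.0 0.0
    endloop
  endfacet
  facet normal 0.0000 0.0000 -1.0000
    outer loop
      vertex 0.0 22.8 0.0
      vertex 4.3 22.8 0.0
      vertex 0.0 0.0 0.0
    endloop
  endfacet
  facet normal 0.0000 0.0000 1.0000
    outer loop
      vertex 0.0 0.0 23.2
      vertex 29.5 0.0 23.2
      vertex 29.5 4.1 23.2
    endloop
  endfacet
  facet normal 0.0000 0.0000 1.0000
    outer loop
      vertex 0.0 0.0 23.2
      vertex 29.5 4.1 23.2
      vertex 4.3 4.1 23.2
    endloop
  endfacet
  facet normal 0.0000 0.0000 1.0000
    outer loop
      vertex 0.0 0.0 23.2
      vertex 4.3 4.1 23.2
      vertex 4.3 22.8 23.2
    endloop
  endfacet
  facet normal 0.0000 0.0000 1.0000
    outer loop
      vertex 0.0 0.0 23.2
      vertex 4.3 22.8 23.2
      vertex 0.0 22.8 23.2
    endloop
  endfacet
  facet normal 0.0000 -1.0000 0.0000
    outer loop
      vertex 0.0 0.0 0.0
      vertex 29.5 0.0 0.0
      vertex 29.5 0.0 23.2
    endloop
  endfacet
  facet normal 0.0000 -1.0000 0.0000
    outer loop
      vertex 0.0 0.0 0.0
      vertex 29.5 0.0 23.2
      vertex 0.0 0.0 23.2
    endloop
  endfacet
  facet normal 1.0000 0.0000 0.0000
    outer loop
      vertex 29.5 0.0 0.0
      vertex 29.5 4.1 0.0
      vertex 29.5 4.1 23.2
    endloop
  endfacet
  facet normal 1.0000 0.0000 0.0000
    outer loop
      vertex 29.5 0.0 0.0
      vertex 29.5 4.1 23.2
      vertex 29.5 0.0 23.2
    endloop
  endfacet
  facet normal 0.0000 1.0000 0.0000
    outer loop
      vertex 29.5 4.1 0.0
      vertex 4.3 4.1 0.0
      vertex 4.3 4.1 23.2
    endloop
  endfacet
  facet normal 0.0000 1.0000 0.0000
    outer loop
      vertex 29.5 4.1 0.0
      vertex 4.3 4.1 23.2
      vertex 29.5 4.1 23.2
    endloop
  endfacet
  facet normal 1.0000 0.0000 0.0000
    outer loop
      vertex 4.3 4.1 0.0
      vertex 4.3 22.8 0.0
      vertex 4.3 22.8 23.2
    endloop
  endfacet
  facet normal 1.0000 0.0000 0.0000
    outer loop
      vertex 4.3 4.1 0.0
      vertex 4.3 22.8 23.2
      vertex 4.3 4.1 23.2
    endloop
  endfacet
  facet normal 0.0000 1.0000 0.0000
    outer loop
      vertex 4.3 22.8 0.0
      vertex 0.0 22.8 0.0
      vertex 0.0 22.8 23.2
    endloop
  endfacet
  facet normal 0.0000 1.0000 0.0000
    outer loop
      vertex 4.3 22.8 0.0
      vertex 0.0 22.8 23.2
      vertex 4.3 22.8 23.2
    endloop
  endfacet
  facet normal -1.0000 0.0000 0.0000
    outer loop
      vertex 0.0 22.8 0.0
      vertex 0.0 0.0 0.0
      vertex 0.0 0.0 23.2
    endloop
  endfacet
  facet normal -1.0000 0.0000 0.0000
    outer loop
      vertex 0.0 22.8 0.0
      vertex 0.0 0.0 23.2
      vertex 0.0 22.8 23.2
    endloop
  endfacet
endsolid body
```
; perimeter-only toolpath
G21 ; units = mm
G90 ; absolute positioning
G28 ; home
; layer 1
G0 Z3.9
G0 X0.0 Y0.0
G1 X29.5 Y0.0
G1 X29.5 Y4.1
G1 X4.3 Y4.1
G1 X4.3 Y22.8
G1 X0.0 Y22.8
G1 X0.0 Y0.0
; layer 2
G0 Z7.7
G0 X0.0 Y0.0
G1 X29.5 Y0.0
G1 X29.5 Y4.1
G1 X4.3 Y4.1
G1 X4.3 Y22.8
G1 X0.0 Y22.8
G1 X0.0 Y0.0
; layer 3
G0 Z11.6
G0 X0.0 Y0.0
G1 X29.5 Y0.0
G1 X29.5 Y4.1
G1 X4.3 Y4.1
G1 X4.3 Y22.8
G1 X0.0 Y22.8
G1 X0.0 Y0.0
; layer 4
G0 Z15.5
G0 X0.0 Y0.0
G1 X29.5 Y0.0
G1 X29.5 Y4.1
G1 X4.3 Y4.1
G1 X4.3 Y22.8
G1 X0.0 Y22.8
G1 X0.0 Y0.0
; layer 5
G0 Z19.3
G0 X0.0 Y0.0
G1 X29.5 Y0.0
G1 X29.5 Y4.1
G1 X4.3 Y4.1
G1 X4.3 Y22.8
G1 X0.0 Y22.8
G1 X0.0 Y0.0
; layer 6
G0 Z23.2
G0 X0.0 Y0.0
G1 X29.5 Y0.0
G1 X29.5 Y4.1
G1 X4.3 Y4.1
G1 X4.3 Y22.8
G1 X0.0 Y22.8
G1 X0.0 Y0.0
M2 ; end

The solid is an L-shaped prism: outer 29.5 × 22.8 mm, arm thicknesses ≈ 4.1 mm (horizontal) and 4.3 mm (vertical), extruded 23.2 mm in z. Slicing at Δz = 3.9 mm — 6 equal slices spanning the solid's height, so layer i sits at z = i·h/6 — gives 6 non-empty perimeters. Each is a 6-segment closed polygon; G0 lifts to the layer z and rapids to the start vertex, then G1 traces the edges.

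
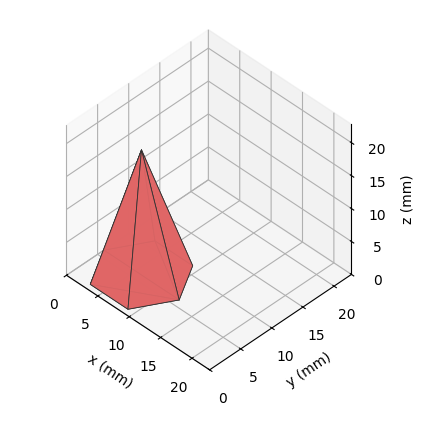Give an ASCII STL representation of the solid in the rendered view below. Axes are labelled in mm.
Reading the render: the shape is a regular 6-sided pyramid, base circumscribed radius ≈ 6 mm, apex at z ≈ 19 mm (dimensions read to the nearest mm from the axis ticks). For the STL, each face is triangulated and given an outward normal.

solid part
  facet normal 0.0000 0.0000 -1.0000
    outer loop
      vertex 3.00 11.20 0.00
      vertex 9.00 11.20 0.00
      vertex 12.00 6.00 0.00
    endloop
  endfacet
  facet normal 0.0000 0.0000 -1.0000
    outer loop
      vertex 0.00 6.00 0.00
      vertex 3.00 11.20 0.00
      vertex 12.00 6.00 0.00
    endloop
  endfacet
  facet normal 0.0000 0.0000 -1.0000
    outer loop
      vertex 3.00 0.80 0.00
      vertex 0.00 6.00 0.00
      vertex 12.00 6.00 0.00
    endloop
  endfacet
  facet normal 0.0000 0.0000 -1.0000
    outer loop
      vertex 9.00 0.80 0.00
      vertex 3.00 0.80 0.00
      vertex 12.00 6.00 0.00
    endloop
  endfacet
  facet normal 0.8355 0.4820 0.2638
    outer loop
      vertex 12.00 6.00 0.00
      vertex 9.00 11.20 0.00
      vertex 6.00 6.00 19.00
    endloop
  endfacet
  facet normal 0.0000 0.9645 0.2640
    outer loop
      vertex 9.00 11.20 0.00
      vertex 3.00 11.20 0.00
      vertex 6.00 6.00 19.00
    endloop
  endfacet
  facet normal -0.8355 0.4820 0.2638
    outer loop
      vertex 3.00 11.20 0.00
      vertex 0.00 6.00 0.00
      vertex 6.00 6.00 19.00
    endloop
  endfacet
  facet normal -0.8355 -0.4820 0.2638
    outer loop
      vertex 0.00 6.00 0.00
      vertex 3.00 0.80 0.00
      vertex 6.00 6.00 19.00
    endloop
  endfacet
  facet normal 0.0000 -0.9645 0.2640
    outer loop
      vertex 3.00 0.80 0.00
      vertex 9.00 0.80 0.00
      vertex 6.00 6.00 19.00
    endloop
  endfacet
  facet normal 0.8355 -0.4820 0.2638
    outer loop
      vertex 9.00 0.80 0.00
      vertex 12.00 6.00 0.00
      vertex 6.00 6.00 19.00
    endloop
  endfacet
endsolid part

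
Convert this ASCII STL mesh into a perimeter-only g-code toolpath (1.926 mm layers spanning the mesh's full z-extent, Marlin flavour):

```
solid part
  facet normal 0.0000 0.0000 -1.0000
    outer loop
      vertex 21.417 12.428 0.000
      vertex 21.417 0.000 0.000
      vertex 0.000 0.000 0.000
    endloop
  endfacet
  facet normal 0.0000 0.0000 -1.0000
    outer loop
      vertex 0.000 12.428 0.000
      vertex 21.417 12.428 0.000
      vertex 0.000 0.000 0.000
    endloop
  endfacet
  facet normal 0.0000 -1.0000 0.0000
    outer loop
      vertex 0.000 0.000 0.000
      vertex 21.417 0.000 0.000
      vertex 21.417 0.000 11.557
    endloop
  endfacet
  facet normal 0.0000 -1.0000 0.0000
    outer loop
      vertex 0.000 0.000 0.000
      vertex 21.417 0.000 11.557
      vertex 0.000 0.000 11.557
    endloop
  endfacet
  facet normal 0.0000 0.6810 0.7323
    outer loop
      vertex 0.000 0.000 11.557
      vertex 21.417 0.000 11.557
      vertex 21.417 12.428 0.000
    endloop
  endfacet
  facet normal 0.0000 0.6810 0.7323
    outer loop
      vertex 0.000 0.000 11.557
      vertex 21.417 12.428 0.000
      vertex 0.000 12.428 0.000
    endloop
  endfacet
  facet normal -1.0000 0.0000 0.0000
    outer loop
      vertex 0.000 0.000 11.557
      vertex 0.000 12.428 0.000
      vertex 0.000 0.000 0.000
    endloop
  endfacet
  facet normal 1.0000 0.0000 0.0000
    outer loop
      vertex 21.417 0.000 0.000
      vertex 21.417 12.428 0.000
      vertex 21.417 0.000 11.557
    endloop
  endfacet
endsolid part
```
; perimeter-only toolpath
G21 ; units = mm
G90 ; absolute positioning
G28 ; home
; layer 1
G0 Z1.926
G0 X0.000 Y0.000
G1 X21.417 Y0.000
G1 X21.417 Y10.357
G1 X0.000 Y10.357
G1 X0.000 Y0.000
; layer 2
G0 Z3.852
G0 X0.000 Y0.000
G1 X21.417 Y0.000
G1 X21.417 Y8.285
G1 X0.000 Y8.285
G1 X0.000 Y0.000
; layer 3
G0 Z5.779
G0 X0.000 Y0.000
G1 X21.417 Y0.000
G1 X21.417 Y6.214
G1 X0.000 Y6.214
G1 X0.000 Y0.000
; layer 4
G0 Z7.705
G0 X0.000 Y0.000
G1 X21.417 Y0.000
G1 X21.417 Y4.143
G1 X0.000 Y4.143
G1 X0.000 Y0.000
; layer 5
G0 Z9.631
G0 X0.000 Y0.000
G1 X21.417 Y0.000
G1 X21.417 Y2.071
G1 X0.000 Y2.071
G1 X0.000 Y0.000
M2 ; end

The solid is a wedge (ramp): 21.4 × 12.4 mm base, rising to 11.6 mm along the y=0 edge and sloping linearly to z=0 at y=12.4. Slicing at Δz = 1.926 mm — 6 equal slices spanning the solid's height, so layer i sits at z = i·h/6 — gives 5 non-empty perimeters. Each is a 4-segment closed polygon; G0 lifts to the layer z and rapids to the start vertex, then G1 traces the edges. The cross-section shrinks linearly with z (the slice at the apex is degenerate and omitted).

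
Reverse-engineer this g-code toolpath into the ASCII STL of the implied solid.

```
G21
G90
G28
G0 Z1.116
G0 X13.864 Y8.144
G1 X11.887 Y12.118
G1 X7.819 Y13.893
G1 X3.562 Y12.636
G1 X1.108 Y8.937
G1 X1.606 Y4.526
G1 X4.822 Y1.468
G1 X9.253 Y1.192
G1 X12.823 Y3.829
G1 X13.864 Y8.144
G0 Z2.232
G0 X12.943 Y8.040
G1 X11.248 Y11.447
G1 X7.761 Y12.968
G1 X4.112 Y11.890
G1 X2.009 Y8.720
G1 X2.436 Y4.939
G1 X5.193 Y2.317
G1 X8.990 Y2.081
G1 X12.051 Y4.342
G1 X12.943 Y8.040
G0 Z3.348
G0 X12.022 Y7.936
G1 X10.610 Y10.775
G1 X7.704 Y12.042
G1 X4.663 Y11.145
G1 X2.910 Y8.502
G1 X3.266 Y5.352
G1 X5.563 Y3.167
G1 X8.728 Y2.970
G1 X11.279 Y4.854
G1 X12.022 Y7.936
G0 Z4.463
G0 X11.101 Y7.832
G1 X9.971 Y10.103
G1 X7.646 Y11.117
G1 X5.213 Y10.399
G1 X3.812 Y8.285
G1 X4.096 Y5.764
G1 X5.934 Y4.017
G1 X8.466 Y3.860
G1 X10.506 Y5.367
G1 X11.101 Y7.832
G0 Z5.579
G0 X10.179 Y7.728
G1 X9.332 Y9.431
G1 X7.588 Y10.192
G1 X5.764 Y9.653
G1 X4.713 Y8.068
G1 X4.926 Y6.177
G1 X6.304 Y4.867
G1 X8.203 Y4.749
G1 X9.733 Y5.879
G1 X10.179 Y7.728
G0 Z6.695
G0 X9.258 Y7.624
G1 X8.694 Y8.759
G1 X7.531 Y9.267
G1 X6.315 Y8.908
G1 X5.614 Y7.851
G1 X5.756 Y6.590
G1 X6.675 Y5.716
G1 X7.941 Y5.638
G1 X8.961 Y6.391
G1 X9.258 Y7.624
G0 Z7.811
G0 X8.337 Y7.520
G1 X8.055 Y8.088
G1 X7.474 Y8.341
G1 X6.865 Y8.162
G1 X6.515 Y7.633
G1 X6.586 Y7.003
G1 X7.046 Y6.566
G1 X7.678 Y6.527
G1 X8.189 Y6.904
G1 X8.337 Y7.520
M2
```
solid part
  facet normal 0.0000 0.0000 -1.0000
    outer loop
      vertex 7.876 14.818 0.000
      vertex 12.526 12.790 0.000
      vertex 14.785 8.248 0.000
    endloop
  endfacet
  facet normal 0.0000 0.0000 -1.0000
    outer loop
      vertex 3.011 13.382 0.000
      vertex 7.876 14.818 0.000
      vertex 14.785 8.248 0.000
    endloop
  endfacet
  facet normal 0.0000 0.0000 -1.0000
    outer loop
      vertex 0.207 9.154 0.000
      vertex 3.011 13.382 0.000
      vertex 14.785 8.248 0.000
    endloop
  endfacet
  facet normal 0.0000 0.0000 -1.0000
    outer loop
      vertex 0.776 4.113 0.000
      vertex 0.207 9.154 0.000
      vertex 14.785 8.248 0.000
    endloop
  endfacet
  facet normal 0.0000 0.0000 -1.0000
    outer loop
      vertex 4.452 0.618 0.000
      vertex 0.776 4.113 0.000
      vertex 14.785 8.248 0.000
    endloop
  endfacet
  facet normal 0.0000 0.0000 -1.0000
    outer loop
      vertex 9.515 0.303 0.000
      vertex 4.452 0.618 0.000
      vertex 14.785 8.248 0.000
    endloop
  endfacet
  facet normal 0.0000 0.0000 -1.0000
    outer loop
      vertex 13.596 3.317 0.000
      vertex 9.515 0.303 0.000
      vertex 14.785 8.248 0.000
    endloop
  endfacet
  facet normal 0.7058 0.3510 0.6153
    outer loop
      vertex 14.785 8.248 0.000
      vertex 12.526 12.790 0.000
      vertex 7.416 7.416 8.927
    endloop
  endfacet
  facet normal 0.3151 0.7225 0.6153
    outer loop
      vertex 12.526 12.790 0.000
      vertex 7.876 14.818 0.000
      vertex 7.416 7.416 8.927
    endloop
  endfacet
  facet normal -0.2231 0.7560 0.6154
    outer loop
      vertex 7.876 14.818 0.000
      vertex 3.011 13.382 0.000
      vertex 7.416 7.416 8.927
    endloop
  endfacet
  facet normal -0.6569 0.4357 0.6153
    outer loop
      vertex 3.011 13.382 0.000
      vertex 0.207 9.154 0.000
      vertex 7.416 7.416 8.927
    endloop
  endfacet
  facet normal -0.7833 -0.0884 0.6153
    outer loop
      vertex 0.207 9.154 0.000
      vertex 0.776 4.113 0.000
      vertex 7.416 7.416 8.927
    endloop
  endfacet
  facet normal -0.5431 -0.5713 0.6154
    outer loop
      vertex 0.776 4.113 0.000
      vertex 4.452 0.618 0.000
      vertex 7.416 7.416 8.927
    endloop
  endfacet
  facet normal -0.0489 -0.7867 0.6154
    outer loop
      vertex 4.452 0.618 0.000
      vertex 9.515 0.303 0.000
      vertex 7.416 7.416 8.927
    endloop
  endfacet
  facet normal 0.4683 -0.6341 0.6153
    outer loop
      vertex 9.515 0.303 0.000
      vertex 13.596 3.317 0.000
      vertex 7.416 7.416 8.927
    endloop
  endfacet
  facet normal 0.7663 -0.1848 0.6153
    outer loop
      vertex 13.596 3.317 0.000
      vertex 14.785 8.248 0.000
      vertex 7.416 7.416 8.927
    endloop
  endfacet
endsolid part

The G0 Z moves step by Δz≈1.116 mm. The G1 loops shrink linearly with z, so the solid tapers from its base footprint up to z≈8.93. Closing with a flat bottom cap and the tapered top and triangulating gives 16 facets — a regular 9-sided pyramid, base circumscribed radius ≈ 7.42 mm, apex at z ≈ 8.93 mm.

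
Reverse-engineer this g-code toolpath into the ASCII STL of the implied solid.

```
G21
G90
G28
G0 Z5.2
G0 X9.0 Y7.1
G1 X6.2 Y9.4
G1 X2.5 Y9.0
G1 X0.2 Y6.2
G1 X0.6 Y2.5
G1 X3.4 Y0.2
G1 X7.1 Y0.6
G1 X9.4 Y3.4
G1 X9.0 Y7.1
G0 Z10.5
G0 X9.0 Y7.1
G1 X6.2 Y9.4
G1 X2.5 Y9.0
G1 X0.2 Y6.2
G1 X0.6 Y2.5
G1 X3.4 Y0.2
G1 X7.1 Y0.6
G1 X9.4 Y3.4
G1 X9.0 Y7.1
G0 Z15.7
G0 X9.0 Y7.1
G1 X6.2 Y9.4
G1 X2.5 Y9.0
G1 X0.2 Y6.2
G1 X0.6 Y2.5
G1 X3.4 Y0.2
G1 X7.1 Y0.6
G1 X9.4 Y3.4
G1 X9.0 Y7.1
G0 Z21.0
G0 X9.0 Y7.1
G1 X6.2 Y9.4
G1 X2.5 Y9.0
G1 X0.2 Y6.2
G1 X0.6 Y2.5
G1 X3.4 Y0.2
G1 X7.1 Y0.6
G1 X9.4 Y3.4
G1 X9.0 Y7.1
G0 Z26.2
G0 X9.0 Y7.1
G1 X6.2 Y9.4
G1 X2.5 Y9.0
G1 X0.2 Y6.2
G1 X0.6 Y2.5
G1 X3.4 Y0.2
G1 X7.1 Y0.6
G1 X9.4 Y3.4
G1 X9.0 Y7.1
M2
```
solid part
  facet normal 0.0000 0.0000 -1.0000
    outer loop
      vertex 2.5 9.0 0.0
      vertex 6.2 9.4 0.0
      vertex 9.0 7.1 0.0
    endloop
  endfacet
  facet normal 0.0000 0.0000 -1.0000
    outer loop
      vertex 0.2 6.2 0.0
      vertex 2.5 9.0 0.0
      vertex 9.0 7.1 0.0
    endloop
  endfacet
  facet normal 0.0000 0.0000 -1.0000
    outer loop
      vertex 0.6 2.5 0.0
      vertex 0.2 6.2 0.0
      vertex 9.0 7.1 0.0
    endloop
  endfacet
  facet normal 0.0000 0.0000 -1.0000
    outer loop
      vertex 3.4 0.2 0.0
      vertex 0.6 2.5 0.0
      vertex 9.0 7.1 0.0
    endloop
  endfacet
  facet normal 0.0000 0.0000 -1.0000
    outer loop
      vertex 7.1 0.6 0.0
      vertex 3.4 0.2 0.0
      vertex 9.0 7.1 0.0
    endloop
  endfacet
  facet normal 0.0000 0.0000 -1.0000
    outer loop
      vertex 9.4 3.4 0.0
      vertex 7.1 0.6 0.0
      vertex 9.0 7.1 0.0
    endloop
  endfacet
  facet normal 0.0000 0.0000 1.0000
    outer loop
      vertex 9.0 7.1 26.2
      vertex 6.2 9.4 26.2
      vertex 2.5 9.0 26.2
    endloop
  endfacet
  facet normal 0.0000 0.0000 1.0000
    outer loop
      vertex 9.0 7.1 26.2
      vertex 2.5 9.0 26.2
      vertex 0.2 6.2 26.2
    endloop
  endfacet
  facet normal 0.0000 0.0000 1.0000
    outer loop
      vertex 9.0 7.1 26.2
      vertex 0.2 6.2 26.2
      vertex 0.6 2.5 26.2
    endloop
  endfacet
  facet normal 0.0000 0.0000 1.0000
    outer loop
      vertex 9.0 7.1 26.2
      vertex 0.6 2.5 26.2
      vertex 3.4 0.2 26.2
    endloop
  endfacet
  facet normal 0.0000 0.0000 1.0000
    outer loop
      vertex 9.0 7.1 26.2
      vertex 3.4 0.2 26.2
      vertex 7.1 0.6 26.2
    endloop
  endfacet
  facet normal 0.0000 0.0000 1.0000
    outer loop
      vertex 9.0 7.1 26.2
      vertex 7.1 0.6 26.2
      vertex 9.4 3.4 26.2
    endloop
  endfacet
  facet normal 0.6347 0.7727 0.0000
    outer loop
      vertex 9.0 7.1 0.0
      vertex 6.2 9.4 0.0
      vertex 6.2 9.4 26.2
    endloop
  endfacet
  facet normal 0.6347 0.7727 0.0000
    outer loop
      vertex 9.0 7.1 0.0
      vertex 6.2 9.4 26.2
      vertex 9.0 7.1 26.2
    endloop
  endfacet
  facet normal -0.1075 0.9942 0.0000
    outer loop
      vertex 6.2 9.4 0.0
      vertex 2.5 9.0 0.0
      vertex 2.5 9.0 26.2
    endloop
  endfacet
  facet normal -0.1075 0.9942 0.0000
    outer loop
      vertex 6.2 9.4 0.0
      vertex 2.5 9.0 26.2
      vertex 6.2 9.4 26.2
    endloop
  endfacet
  facet normal -0.7727 0.6347 0.0000
    outer loop
      vertex 2.5 9.0 0.0
      vertex 0.2 6.2 0.0
      vertex 0.2 6.2 26.2
    endloop
  endfacet
  facet normal -0.7727 0.6347 0.0000
    outer loop
      vertex 2.5 9.0 0.0
      vertex 0.2 6.2 26.2
      vertex 2.5 9.0 26.2
    endloop
  endfacet
  facet normal -0.9942 -0.1075 0.0000
    outer loop
      vertex 0.2 6.2 0.0
      vertex 0.6 2.5 0.0
      vertex 0.6 2.5 26.2
    endloop
  endfacet
  facet normal -0.9942 -0.1075 0.0000
    outer loop
      vertex 0.2 6.2 0.0
      vertex 0.6 2.5 26.2
      vertex 0.2 6.2 26.2
    endloop
  endfacet
  facet normal -0.6347 -0.7727 0.0000
    outer loop
      vertex 0.6 2.5 0.0
      vertex 3.4 0.2 0.0
      vertex 3.4 0.2 26.2
    endloop
  endfacet
  facet normal -0.6347 -0.7727 0.0000
    outer loop
      vertex 0.6 2.5 0.0
      vertex 3.4 0.2 26.2
      vertex 0.6 2.5 26.2
    endloop
  endfacet
  facet normal 0.1075 -0.9942 0.0000
    outer loop
      vertex 3.4 0.2 0.0
      vertex 7.1 0.6 0.0
      vertex 7.1 0.6 26.2
    endloop
  endfacet
  facet normal 0.1075 -0.9942 0.0000
    outer loop
      vertex 3.4 0.2 0.0
      vertex 7.1 0.6 26.2
      vertex 3.4 0.2 26.2
    endloop
  endfacet
  facet normal 0.7727 -0.6347 0.0000
    outer loop
      vertex 7.1 0.6 0.0
      vertex 9.4 3.4 0.0
      vertex 9.4 3.4 26.2
    endloop
  endfacet
  facet normal 0.7727 -0.6347 0.0000
    outer loop
      vertex 7.1 0.6 0.0
      vertex 9.4 3.4 26.2
      vertex 7.1 0.6 26.2
    endloop
  endfacet
  facet normal 0.9942 0.1075 0.0000
    outer loop
      vertex 9.4 3.4 0.0
      vertex 9.0 7.1 0.0
      vertex 9.0 7.1 26.2
    endloop
  endfacet
  facet normal 0.9942 0.1075 0.0000
    outer loop
      vertex 9.4 3.4 0.0
      vertex 9.0 7.1 26.2
      vertex 9.4 3.4 26.2
    endloop
  endfacet
endsolid part

The G0 Z moves step by Δz≈5.2 mm. Every layer's G1 loop is the same polygon, so the solid is a straight extrusion of it from z=0 to z≈26.2. Closing with flat bottom and top caps and triangulating gives 28 facets — a regular 8-sided prism (a cylinder approximated with 8 flat sides), circumscribed radius ≈ 4.8 mm, height ≈ 26.2 mm.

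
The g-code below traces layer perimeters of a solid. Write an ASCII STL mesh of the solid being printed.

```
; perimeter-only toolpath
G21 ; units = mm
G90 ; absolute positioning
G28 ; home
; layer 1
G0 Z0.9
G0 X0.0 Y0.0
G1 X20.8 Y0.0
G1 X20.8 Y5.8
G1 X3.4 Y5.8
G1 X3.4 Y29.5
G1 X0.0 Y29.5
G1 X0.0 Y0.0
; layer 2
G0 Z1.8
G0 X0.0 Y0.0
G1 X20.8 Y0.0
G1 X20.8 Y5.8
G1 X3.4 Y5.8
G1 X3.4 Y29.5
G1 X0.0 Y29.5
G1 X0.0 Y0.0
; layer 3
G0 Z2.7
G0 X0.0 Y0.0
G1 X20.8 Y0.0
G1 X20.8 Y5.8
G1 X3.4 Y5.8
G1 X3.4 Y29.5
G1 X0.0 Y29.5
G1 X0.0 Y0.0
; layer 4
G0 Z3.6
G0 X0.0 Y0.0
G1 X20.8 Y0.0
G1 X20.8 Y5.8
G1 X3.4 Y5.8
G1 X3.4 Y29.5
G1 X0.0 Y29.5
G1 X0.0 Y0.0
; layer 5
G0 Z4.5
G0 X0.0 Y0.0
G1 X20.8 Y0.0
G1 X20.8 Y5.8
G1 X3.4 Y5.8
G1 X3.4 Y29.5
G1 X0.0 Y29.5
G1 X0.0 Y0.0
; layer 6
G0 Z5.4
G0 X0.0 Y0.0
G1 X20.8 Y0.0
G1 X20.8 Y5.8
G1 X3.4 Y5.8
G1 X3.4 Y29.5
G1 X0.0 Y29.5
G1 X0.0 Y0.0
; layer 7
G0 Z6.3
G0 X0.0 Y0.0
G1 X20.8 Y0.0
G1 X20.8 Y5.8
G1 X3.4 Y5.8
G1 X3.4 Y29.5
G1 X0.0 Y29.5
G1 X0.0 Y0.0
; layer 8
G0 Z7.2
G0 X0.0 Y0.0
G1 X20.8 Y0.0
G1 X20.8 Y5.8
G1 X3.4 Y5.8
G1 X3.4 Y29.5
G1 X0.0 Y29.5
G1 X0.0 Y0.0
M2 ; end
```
solid part
  facet normal 0.0000 0.0000 -1.0000
    outer loop
      vertex 20.8 5.8 0.0
      vertex 20.8 0.0 0.0
      vertex 0.0 0.0 0.0
    endloop
  endfacet
  facet normal 0.0000 0.0000 -1.0000
    outer loop
      vertex 3.4 5.8 0.0
      vertex 20.8 5.8 0.0
      vertex 0.0 0.0 0.0
    endloop
  endfacet
  facet normal 0.0000 0.0000 -1.0000
    outer loop
      vertex 3.4 29.5 0.0
      vertex 3.4 5.8 0.0
      vertex 0.0 0.0 0.0
    endloop
  endfacet
  facet normal 0.0000 0.0000 -1.0000
    outer loop
      vertex 0.0 29.5 0.0
      vertex 3.4 29.5 0.0
      vertex 0.0 0.0 0.0
    endloop
  endfacet
  facet normal 0.0000 0.0000 1.0000
    outer loop
      vertex 0.0 0.0 7.2
      vertex 20.8 0.0 7.2
      vertex 20.8 5.8 7.2
    endloop
  endfacet
  facet normal 0.0000 0.0000 1.0000
    outer loop
      vertex 0.0 0.0 7.2
      vertex 20.8 5.8 7.2
      vertex 3.4 5.8 7.2
    endloop
  endfacet
  facet normal 0.0000 0.0000 1.0000
    outer loop
      vertex 0.0 0.0 7.2
      vertex 3.4 5.8 7.2
      vertex 3.4 29.5 7.2
    endloop
  endfacet
  facet normal 0.0000 0.0000 1.0000
    outer loop
      vertex 0.0 0.0 7.2
      vertex 3.4 29.5 7.2
      vertex 0.0 29.5 7.2
    endloop
  endfacet
  facet normal 0.0000 -1.0000 0.0000
    outer loop
      vertex 0.0 0.0 0.0
      vertex 20.8 0.0 0.0
      vertex 20.8 0.0 7.2
    endloop
  endfacet
  facet normal 0.0000 -1.0000 0.0000
    outer loop
      vertex 0.0 0.0 0.0
      vertex 20.8 0.0 7.2
      vertex 0.0 0.0 7.2
    endloop
  endfacet
  facet normal 1.0000 0.0000 0.0000
    outer loop
      vertex 20.8 0.0 0.0
      vertex 20.8 5.8 0.0
      vertex 20.8 5.8 7.2
    endloop
  endfacet
  facet normal 1.0000 0.0000 0.0000
    outer loop
      vertex 20.8 0.0 0.0
      vertex 20.8 5.8 7.2
      vertex 20.8 0.0 7.2
    endloop
  endfacet
  facet normal 0.0000 1.0000 0.0000
    outer loop
      vertex 20.8 5.8 0.0
      vertex 3.4 5.8 0.0
      vertex 3.4 5.8 7.2
    endloop
  endfacet
  facet normal 0.0000 1.0000 0.0000
    outer loop
      vertex 20.8 5.8 0.0
      vertex 3.4 5.8 7.2
      vertex 20.8 5.8 7.2
    endloop
  endfacet
  facet normal 1.0000 0.0000 0.0000
    outer loop
      vertex 3.4 5.8 0.0
      vertex 3.4 29.5 0.0
      vertex 3.4 29.5 7.2
    endloop
  endfacet
  facet normal 1.0000 0.0000 0.0000
    outer loop
      vertex 3.4 5.8 0.0
      vertex 3.4 29.5 7.2
      vertex 3.4 5.8 7.2
    endloop
  endfacet
  facet normal 0.0000 1.0000 0.0000
    outer loop
      vertex 3.4 29.5 0.0
      vertex 0.0 29.5 0.0
      vertex 0.0 29.5 7.2
    endloop
  endfacet
  facet normal 0.0000 1.0000 0.0000
    outer loop
      vertex 3.4 29.5 0.0
      vertex 0.0 29.5 7.2
      vertex 3.4 29.5 7.2
    endloop
  endfacet
  facet normal -1.0000 0.0000 0.0000
    outer loop
      vertex 0.0 29.5 0.0
      vertex 0.0 0.0 0.0
      vertex 0.0 0.0 7.2
    endloop
  endfacet
  facet normal -1.0000 0.0000 0.0000
    outer loop
      vertex 0.0 29.5 0.0
      vertex 0.0 0.0 7.2
      vertex 0.0 29.5 7.2
    endloop
  endfacet
endsolid part

The G0 Z moves step by Δz≈0.9 mm. Every layer's G1 loop is the same polygon, so the solid is a straight extrusion of it from z=0 to z≈7.2. Closing with flat bottom and top caps and triangulating gives 20 facets — an L-shaped prism: outer 20.8 × 29.5 mm, arm thicknesses ≈ 5.8 mm (horizontal) and 3.4 mm (vertical), extruded 7.2 mm in z.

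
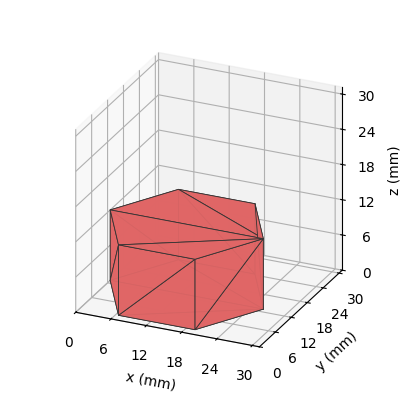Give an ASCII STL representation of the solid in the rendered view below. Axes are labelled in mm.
Reading the render: the shape is a regular 6-sided prism (a cylinder approximated with 6 flat sides), circumscribed radius ≈ 13 mm, height ≈ 12 mm (dimensions read to the nearest mm from the axis ticks). For the STL, each face is triangulated and given an outward normal.

solid part
  facet normal 0.0000 0.0000 -1.0000
    outer loop
      vertex 6.5 24.3 0.0
      vertex 19.5 24.3 0.0
      vertex 26.0 13.0 0.0
    endloop
  endfacet
  facet normal 0.0000 0.0000 -1.0000
    outer loop
      vertex 0.0 13.0 0.0
      vertex 6.5 24.3 0.0
      vertex 26.0 13.0 0.0
    endloop
  endfacet
  facet normal 0.0000 0.0000 -1.0000
    outer loop
      vertex 6.5 1.7 0.0
      vertex 0.0 13.0 0.0
      vertex 26.0 13.0 0.0
    endloop
  endfacet
  facet normal 0.0000 0.0000 -1.0000
    outer loop
      vertex 19.5 1.7 0.0
      vertex 6.5 1.7 0.0
      vertex 26.0 13.0 0.0
    endloop
  endfacet
  facet normal 0.0000 0.0000 1.0000
    outer loop
      vertex 26.0 13.0 12.0
      vertex 19.5 24.3 12.0
      vertex 6.5 24.3 12.0
    endloop
  endfacet
  facet normal 0.0000 0.0000 1.0000
    outer loop
      vertex 26.0 13.0 12.0
      vertex 6.5 24.3 12.0
      vertex 0.0 13.0 12.0
    endloop
  endfacet
  facet normal 0.0000 0.0000 1.0000
    outer loop
      vertex 26.0 13.0 12.0
      vertex 0.0 13.0 12.0
      vertex 6.5 1.7 12.0
    endloop
  endfacet
  facet normal 0.0000 0.0000 1.0000
    outer loop
      vertex 26.0 13.0 12.0
      vertex 6.5 1.7 12.0
      vertex 19.5 1.7 12.0
    endloop
  endfacet
  facet normal 0.8668 0.4986 0.0000
    outer loop
      vertex 26.0 13.0 0.0
      vertex 19.5 24.3 0.0
      vertex 19.5 24.3 12.0
    endloop
  endfacet
  facet normal 0.8668 0.4986 0.0000
    outer loop
      vertex 26.0 13.0 0.0
      vertex 19.5 24.3 12.0
      vertex 26.0 13.0 12.0
    endloop
  endfacet
  facet normal 0.0000 1.0000 0.0000
    outer loop
      vertex 19.5 24.3 0.0
      vertex 6.5 24.3 0.0
      vertex 6.5 24.3 12.0
    endloop
  endfacet
  facet normal 0.0000 1.0000 0.0000
    outer loop
      vertex 19.5 24.3 0.0
      vertex 6.5 24.3 12.0
      vertex 19.5 24.3 12.0
    endloop
  endfacet
  facet normal -0.8668 0.4986 0.0000
    outer loop
      vertex 6.5 24.3 0.0
      vertex 0.0 13.0 0.0
      vertex 0.0 13.0 12.0
    endloop
  endfacet
  facet normal -0.8668 0.4986 0.0000
    outer loop
      vertex 6.5 24.3 0.0
      vertex 0.0 13.0 12.0
      vertex 6.5 24.3 12.0
    endloop
  endfacet
  facet normal -0.8668 -0.4986 0.0000
    outer loop
      vertex 0.0 13.0 0.0
      vertex 6.5 1.7 0.0
      vertex 6.5 1.7 12.0
    endloop
  endfacet
  facet normal -0.8668 -0.4986 0.0000
    outer loop
      vertex 0.0 13.0 0.0
      vertex 6.5 1.7 12.0
      vertex 0.0 13.0 12.0
    endloop
  endfacet
  facet normal 0.0000 -1.0000 0.0000
    outer loop
      vertex 6.5 1.7 0.0
      vertex 19.5 1.7 0.0
      vertex 19.5 1.7 12.0
    endloop
  endfacet
  facet normal 0.0000 -1.0000 0.0000
    outer loop
      vertex 6.5 1.7 0.0
      vertex 19.5 1.7 12.0
      vertex 6.5 1.7 12.0
    endloop
  endfacet
  facet normal 0.8668 -0.4986 0.0000
    outer loop
      vertex 19.5 1.7 0.0
      vertex 26.0 13.0 0.0
      vertex 26.0 13.0 12.0
    endloop
  endfacet
  facet normal 0.8668 -0.4986 0.0000
    outer loop
      vertex 19.5 1.7 0.0
      vertex 26.0 13.0 12.0
      vertex 19.5 1.7 12.0
    endloop
  endfacet
endsolid part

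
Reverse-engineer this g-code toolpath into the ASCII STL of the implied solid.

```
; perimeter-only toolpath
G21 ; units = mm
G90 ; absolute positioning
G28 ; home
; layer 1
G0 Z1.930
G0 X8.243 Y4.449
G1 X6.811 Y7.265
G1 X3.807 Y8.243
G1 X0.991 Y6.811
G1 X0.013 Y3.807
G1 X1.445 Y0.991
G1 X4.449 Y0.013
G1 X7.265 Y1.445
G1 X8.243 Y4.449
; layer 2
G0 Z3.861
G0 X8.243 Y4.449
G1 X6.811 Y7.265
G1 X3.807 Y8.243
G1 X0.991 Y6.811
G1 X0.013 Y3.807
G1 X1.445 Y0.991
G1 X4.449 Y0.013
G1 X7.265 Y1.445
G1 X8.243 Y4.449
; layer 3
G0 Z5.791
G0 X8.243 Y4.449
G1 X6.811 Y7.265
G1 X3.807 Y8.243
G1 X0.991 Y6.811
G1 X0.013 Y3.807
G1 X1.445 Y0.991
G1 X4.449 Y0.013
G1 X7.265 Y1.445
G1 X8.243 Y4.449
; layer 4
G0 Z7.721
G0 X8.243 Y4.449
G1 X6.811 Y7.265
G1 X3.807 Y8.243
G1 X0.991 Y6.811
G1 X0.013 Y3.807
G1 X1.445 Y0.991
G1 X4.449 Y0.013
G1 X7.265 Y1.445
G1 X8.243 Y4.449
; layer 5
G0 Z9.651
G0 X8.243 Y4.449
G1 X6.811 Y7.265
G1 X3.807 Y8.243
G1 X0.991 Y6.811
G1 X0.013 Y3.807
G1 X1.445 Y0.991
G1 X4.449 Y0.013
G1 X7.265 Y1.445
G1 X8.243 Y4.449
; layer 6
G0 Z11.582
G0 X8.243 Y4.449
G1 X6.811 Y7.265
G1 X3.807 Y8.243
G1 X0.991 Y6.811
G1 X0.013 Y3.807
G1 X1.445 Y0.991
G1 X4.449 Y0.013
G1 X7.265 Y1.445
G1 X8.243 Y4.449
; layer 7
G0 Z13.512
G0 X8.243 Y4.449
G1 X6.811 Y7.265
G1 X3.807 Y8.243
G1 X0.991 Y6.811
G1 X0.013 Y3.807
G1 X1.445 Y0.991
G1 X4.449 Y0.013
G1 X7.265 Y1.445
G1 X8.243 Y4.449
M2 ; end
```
solid part
  facet normal 0.0000 0.0000 -1.0000
    outer loop
      vertex 3.807 8.243 0.000
      vertex 6.811 7.265 0.000
      vertex 8.243 4.449 0.000
    endloop
  endfacet
  facet normal 0.0000 0.0000 -1.0000
    outer loop
      vertex 0.991 6.811 0.000
      vertex 3.807 8.243 0.000
      vertex 8.243 4.449 0.000
    endloop
  endfacet
  facet normal 0.0000 0.0000 -1.0000
    outer loop
      vertex 0.013 3.807 0.000
      vertex 0.991 6.811 0.000
      vertex 8.243 4.449 0.000
    endloop
  endfacet
  facet normal 0.0000 0.0000 -1.0000
    outer loop
      vertex 1.445 0.991 0.000
      vertex 0.013 3.807 0.000
      vertex 8.243 4.449 0.000
    endloop
  endfacet
  facet normal 0.0000 0.0000 -1.0000
    outer loop
      vertex 4.449 0.013 0.000
      vertex 1.445 0.991 0.000
      vertex 8.243 4.449 0.000
    endloop
  endfacet
  facet normal 0.0000 0.0000 -1.0000
    outer loop
      vertex 7.265 1.445 0.000
      vertex 4.449 0.013 0.000
      vertex 8.243 4.449 0.000
    endloop
  endfacet
  facet normal 0.0000 0.0000 1.0000
    outer loop
      vertex 8.243 4.449 13.512
      vertex 6.811 7.265 13.512
      vertex 3.807 8.243 13.512
    endloop
  endfacet
  facet normal 0.0000 0.0000 1.0000
    outer loop
      vertex 8.243 4.449 13.512
      vertex 3.807 8.243 13.512
      vertex 0.991 6.811 13.512
    endloop
  endfacet
  facet normal 0.0000 0.0000 1.0000
    outer loop
      vertex 8.243 4.449 13.512
      vertex 0.991 6.811 13.512
      vertex 0.013 3.807 13.512
    endloop
  endfacet
  facet normal 0.0000 0.0000 1.0000
    outer loop
      vertex 8.243 4.449 13.512
      vertex 0.013 3.807 13.512
      vertex 1.445 0.991 13.512
    endloop
  endfacet
  facet normal 0.0000 0.0000 1.0000
    outer loop
      vertex 8.243 4.449 13.512
      vertex 1.445 0.991 13.512
      vertex 4.449 0.013 13.512
    endloop
  endfacet
  facet normal 0.0000 0.0000 1.0000
    outer loop
      vertex 8.243 4.449 13.512
      vertex 4.449 0.013 13.512
      vertex 7.265 1.445 13.512
    endloop
  endfacet
  facet normal 0.8914 0.4533 0.0000
    outer loop
      vertex 8.243 4.449 0.000
      vertex 6.811 7.265 0.000
      vertex 6.811 7.265 13.512
    endloop
  endfacet
  facet normal 0.8914 0.4533 0.0000
    outer loop
      vertex 8.243 4.449 0.000
      vertex 6.811 7.265 13.512
      vertex 8.243 4.449 13.512
    endloop
  endfacet
  facet normal 0.3096 0.9509 0.0000
    outer loop
      vertex 6.811 7.265 0.000
      vertex 3.807 8.243 0.000
      vertex 3.807 8.243 13.512
    endloop
  endfacet
  facet normal 0.3096 0.9509 0.0000
    outer loop
      vertex 6.811 7.265 0.000
      vertex 3.807 8.243 13.512
      vertex 6.811 7.265 13.512
    endloop
  endfacet
  facet normal -0.4533 0.8914 0.0000
    outer loop
      vertex 3.807 8.243 0.000
      vertex 0.991 6.811 0.000
      vertex 0.991 6.811 13.512
    endloop
  endfacet
  facet normal -0.4533 0.8914 0.0000
    outer loop
      vertex 3.807 8.243 0.000
      vertex 0.991 6.811 13.512
      vertex 3.807 8.243 13.512
    endloop
  endfacet
  facet normal -0.9509 0.3096 0.0000
    outer loop
      vertex 0.991 6.811 0.000
      vertex 0.013 3.807 0.000
      vertex 0.013 3.807 13.512
    endloop
  endfacet
  facet normal -0.9509 0.3096 0.0000
    outer loop
      vertex 0.991 6.811 0.000
      vertex 0.013 3.807 13.512
      vertex 0.991 6.811 13.512
    endloop
  endfacet
  facet normal -0.8914 -0.4533 0.0000
    outer loop
      vertex 0.013 3.807 0.000
      vertex 1.445 0.991 0.000
      vertex 1.445 0.991 13.512
    endloop
  endfacet
  facet normal -0.8914 -0.4533 0.0000
    outer loop
      vertex 0.013 3.807 0.000
      vertex 1.445 0.991 13.512
      vertex 0.013 3.807 13.512
    endloop
  endfacet
  facet normal -0.3096 -0.9509 0.0000
    outer loop
      vertex 1.445 0.991 0.000
      vertex 4.449 0.013 0.000
      vertex 4.449 0.013 13.512
    endloop
  endfacet
  facet normal -0.3096 -0.9509 0.0000
    outer loop
      vertex 1.445 0.991 0.000
      vertex 4.449 0.013 13.512
      vertex 1.445 0.991 13.512
    endloop
  endfacet
  facet normal 0.4533 -0.8914 0.0000
    outer loop
      vertex 4.449 0.013 0.000
      vertex 7.265 1.445 0.000
      vertex 7.265 1.445 13.512
    endloop
  endfacet
  facet normal 0.4533 -0.8914 0.0000
    outer loop
      vertex 4.449 0.013 0.000
      vertex 7.265 1.445 13.512
      vertex 4.449 0.013 13.512
    endloop
  endfacet
  facet normal 0.9509 -0.3096 0.0000
    outer loop
      vertex 7.265 1.445 0.000
      vertex 8.243 4.449 0.000
      vertex 8.243 4.449 13.512
    endloop
  endfacet
  facet normal 0.9509 -0.3096 0.0000
    outer loop
      vertex 7.265 1.445 0.000
      vertex 8.243 4.449 13.512
      vertex 7.265 1.445 13.512
    endloop
  endfacet
endsolid part

The G0 Z moves step by Δz≈1.930 mm. Every layer's G1 loop is the same polygon, so the solid is a straight extrusion of it from z=0 to z≈13.5. Closing with flat bottom and top caps and triangulating gives 28 facets — a regular 8-sided prism (a cylinder approximated with 8 flat sides), circumscribed radius ≈ 4.13 mm, height ≈ 13.5 mm.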